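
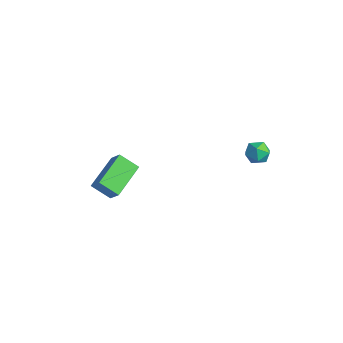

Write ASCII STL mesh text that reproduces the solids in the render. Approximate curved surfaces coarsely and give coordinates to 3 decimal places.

solid 
facet normal -0.657 -0.037 -0.753
outer loop
vertex -3.677 -5.01 -3.017
vertex -4.485 -3.218 -2.4
vertex -2.878 -4.401 -3.743
endloop
endfacet
facet normal 0.392 -0.870 -0.299
outer loop
vertex -2.195 -4.362 -2.96
vertex -3.677 -5.01 -3.017
vertex -2.878 -4.401 -3.743
endloop
endfacet
facet normal -0.657 -0.037 -0.753
outer loop
vertex -2.878 -4.401 -3.743
vertex -4.485 -3.218 -2.4
vertex -3.686 -2.608 -3.127
endloop
endfacet
facet normal 0.644 0.492 -0.586
outer loop
vertex -3.686 -2.608 -3.127
vertex -2.195 -4.362 -2.96
vertex -2.878 -4.401 -3.743
endloop
endfacet
facet normal -0.644 -0.492 0.586
outer loop
vertex -3.677 -5.01 -3.017
vertex -3.802 -3.179 -1.617
vertex -4.485 -3.218 -2.4
endloop
endfacet
facet normal 0.392 -0.870 -0.299
outer loop
vertex -2.994 -4.972 -2.233
vertex -3.677 -5.01 -3.017
vertex -2.195 -4.362 -2.96
endloop
endfacet
facet normal -0.645 -0.492 0.585
outer loop
vertex -2.994 -4.972 -2.233
vertex -3.802 -3.179 -1.617
vertex -3.677 -5.01 -3.017
endloop
endfacet
facet normal -0.392 0.870 0.299
outer loop
vertex -4.485 -3.218 -2.4
vertex -3.802 -3.179 -1.617
vertex -3.686 -2.608 -3.127
endloop
endfacet
facet normal 0.644 0.492 -0.585
outer loop
vertex -3.003 -2.57 -2.343
vertex -2.195 -4.362 -2.96
vertex -3.686 -2.608 -3.127
endloop
endfacet
facet normal -0.392 0.870 0.299
outer loop
vertex -3.686 -2.608 -3.127
vertex -3.802 -3.179 -1.617
vertex -3.003 -2.57 -2.343
endloop
endfacet
facet normal 0.657 0.037 0.753
outer loop
vertex -3.003 -2.57 -2.343
vertex -2.994 -4.972 -2.233
vertex -2.195 -4.362 -2.96
endloop
endfacet
facet normal 0.656 0.037 0.753
outer loop
vertex -3.802 -3.179 -1.617
vertex -2.994 -4.972 -2.233
vertex -3.003 -2.57 -2.343
endloop
endfacet
facet normal -0.828 0.222 -0.515
outer loop
vertex 2.837 0.253 1.449
vertex 2.485 -0.248 1.799
vertex 2.505 0.41 2.051
endloop
endfacet
facet normal -0.415 0.798 -0.437
outer loop
vertex 2.837 0.253 1.449
vertex 2.505 0.41 2.051
vertex 3.146 0.673 1.923
endloop
endfacet
facet normal 0.224 0.653 -0.724
outer loop
vertex 2.837 0.253 1.449
vertex 3.146 0.673 1.923
vertex 3.522 0.177 1.592
endloop
endfacet
facet normal 0.203 -0.013 -0.979
outer loop
vertex 2.837 0.253 1.449
vertex 3.522 0.177 1.592
vertex 3.114 -0.392 1.515
endloop
endfacet
facet normal -0.448 -0.279 -0.850
outer loop
vertex 2.837 0.253 1.449
vertex 3.114 -0.392 1.515
vertex 2.485 -0.248 1.799
endloop
endfacet
facet normal -0.321 0.910 0.262
outer loop
vertex 3.146 0.673 1.923
vertex 2.505 0.41 2.051
vertex 2.986 0.432 2.565
endloop
endfacet
facet normal -0.990 -0.022 0.137
outer loop
vertex 2.505 0.41 2.051
vertex 2.485 -0.248 1.799
vertex 2.578 -0.137 2.488
endloop
endfacet
facet normal -0.374 -0.834 -0.406
outer loop
vertex 2.485 -0.248 1.799
vertex 3.114 -0.392 1.515
vertex 2.954 -0.633 2.157
endloop
endfacet
facet normal 0.677 -0.402 -0.616
outer loop
vertex 3.114 -0.392 1.515
vertex 3.522 0.177 1.592
vertex 3.595 -0.37 2.029
endloop
endfacet
facet normal 0.710 0.674 -0.204
outer loop
vertex 3.522 0.177 1.592
vertex 3.146 0.673 1.923
vertex 3.615 0.288 2.281
endloop
endfacet
facet normal -0.203 0.013 0.979
outer loop
vertex 3.263 -0.213 2.631
vertex 2.986 0.432 2.565
vertex 2.578 -0.137 2.488
endloop
endfacet
facet normal -0.224 -0.653 0.724
outer loop
vertex 3.263 -0.213 2.631
vertex 2.578 -0.137 2.488
vertex 2.954 -0.633 2.157
endloop
endfacet
facet normal 0.415 -0.798 0.437
outer loop
vertex 3.263 -0.213 2.631
vertex 2.954 -0.633 2.157
vertex 3.595 -0.37 2.029
endloop
endfacet
facet normal 0.828 -0.222 0.515
outer loop
vertex 3.263 -0.213 2.631
vertex 3.595 -0.37 2.029
vertex 3.615 0.288 2.281
endloop
endfacet
facet normal 0.448 0.279 0.850
outer loop
vertex 3.263 -0.213 2.631
vertex 3.615 0.288 2.281
vertex 2.986 0.432 2.565
endloop
endfacet
facet normal -0.677 0.402 0.616
outer loop
vertex 2.578 -0.137 2.488
vertex 2.986 0.432 2.565
vertex 2.505 0.41 2.051
endloop
endfacet
facet normal -0.710 -0.674 0.204
outer loop
vertex 2.954 -0.633 2.157
vertex 2.578 -0.137 2.488
vertex 2.485 -0.248 1.799
endloop
endfacet
facet normal 0.321 -0.910 -0.262
outer loop
vertex 3.595 -0.37 2.029
vertex 2.954 -0.633 2.157
vertex 3.114 -0.392 1.515
endloop
endfacet
facet normal 0.990 0.022 -0.137
outer loop
vertex 3.615 0.288 2.281
vertex 3.595 -0.37 2.029
vertex 3.522 0.177 1.592
endloop
endfacet
facet normal 0.374 0.834 0.406
outer loop
vertex 2.986 0.432 2.565
vertex 3.615 0.288 2.281
vertex 3.146 0.673 1.923
endloop
endfacet

endsolid


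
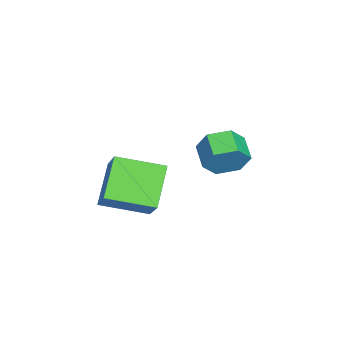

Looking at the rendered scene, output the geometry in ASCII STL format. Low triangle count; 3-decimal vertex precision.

solid 
facet normal -0.755 0.095 0.649
outer loop
vertex 0.68 -2.186 3.681
vertex 0.497 -0.177 3.174
vertex -0.574 -2.652 2.29
endloop
endfacet
facet normal 0.088 -0.966 0.244
outer loop
vertex 0.943 -2.843 0.986
vertex 0.68 -2.186 3.681
vertex -0.574 -2.652 2.29
endloop
endfacet
facet normal -0.755 0.095 0.649
outer loop
vertex -0.574 -2.652 2.29
vertex 0.497 -0.177 3.174
vertex -0.757 -0.643 1.783
endloop
endfacet
facet normal -0.650 -0.241 -0.721
outer loop
vertex -0.757 -0.643 1.783
vertex 0.943 -2.843 0.986
vertex -0.574 -2.652 2.29
endloop
endfacet
facet normal 0.650 0.241 0.721
outer loop
vertex 0.68 -2.186 3.681
vertex 2.014 -0.368 1.87
vertex 0.497 -0.177 3.174
endloop
endfacet
facet normal 0.088 -0.966 0.244
outer loop
vertex 2.197 -2.377 2.377
vertex 0.68 -2.186 3.681
vertex 0.943 -2.843 0.986
endloop
endfacet
facet normal 0.650 0.241 0.721
outer loop
vertex 2.197 -2.377 2.377
vertex 2.014 -0.368 1.87
vertex 0.68 -2.186 3.681
endloop
endfacet
facet normal -0.088 0.966 -0.244
outer loop
vertex 0.497 -0.177 3.174
vertex 2.014 -0.368 1.87
vertex -0.757 -0.643 1.783
endloop
endfacet
facet normal -0.650 -0.241 -0.721
outer loop
vertex 0.76 -0.834 0.479
vertex 0.943 -2.843 0.986
vertex -0.757 -0.643 1.783
endloop
endfacet
facet normal -0.088 0.966 -0.244
outer loop
vertex -0.757 -0.643 1.783
vertex 2.014 -0.368 1.87
vertex 0.76 -0.834 0.479
endloop
endfacet
facet normal 0.755 -0.095 -0.649
outer loop
vertex 0.76 -0.834 0.479
vertex 2.197 -2.377 2.377
vertex 0.943 -2.843 0.986
endloop
endfacet
facet normal 0.755 -0.095 -0.649
outer loop
vertex 2.014 -0.368 1.87
vertex 2.197 -2.377 2.377
vertex 0.76 -0.834 0.479
endloop
endfacet
facet normal 0.883 0.317 -0.347
outer loop
vertex -2.346 1.306 1.878
vertex -2.817 1.805 1.136
vertex -2.635 2.264 2.018
endloop
endfacet
facet normal 0.373 -0.023 0.928
outer loop
vertex -2.346 1.306 1.878
vertex -2.635 2.264 2.018
vertex -3.432 0.916 2.305
endloop
endfacet
facet normal 0.373 -0.023 0.928
outer loop
vertex -3.432 0.916 2.305
vertex -2.635 2.264 2.018
vertex -3.721 1.874 2.445
endloop
endfacet
facet normal -0.882 -0.317 0.347
outer loop
vertex -3.432 0.916 2.305
vertex -3.721 1.874 2.445
vertex -3.903 1.415 1.564
endloop
endfacet
facet normal 0.883 0.317 -0.347
outer loop
vertex -2.635 2.264 2.018
vertex -2.817 1.805 1.136
vertex -3.106 2.763 1.276
endloop
endfacet
facet normal -0.061 0.810 0.584
outer loop
vertex -2.635 2.264 2.018
vertex -3.106 2.763 1.276
vertex -3.721 1.874 2.445
endloop
endfacet
facet normal -0.061 0.810 0.584
outer loop
vertex -3.721 1.874 2.445
vertex -3.106 2.763 1.276
vertex -4.192 2.373 1.704
endloop
endfacet
facet normal -0.882 -0.317 0.347
outer loop
vertex -3.721 1.874 2.445
vertex -4.192 2.373 1.704
vertex -3.903 1.415 1.564
endloop
endfacet
facet normal 0.882 0.317 -0.347
outer loop
vertex -3.106 2.763 1.276
vertex -2.817 1.805 1.136
vertex -3.288 2.304 0.395
endloop
endfacet
facet normal -0.434 0.832 -0.344
outer loop
vertex -3.106 2.763 1.276
vertex -3.288 2.304 0.395
vertex -4.192 2.373 1.704
endloop
endfacet
facet normal -0.434 0.833 -0.344
outer loop
vertex -4.192 2.373 1.704
vertex -3.288 2.304 0.395
vertex -4.374 1.914 0.822
endloop
endfacet
facet normal -0.883 -0.317 0.347
outer loop
vertex -4.192 2.373 1.704
vertex -4.374 1.914 0.822
vertex -3.903 1.415 1.564
endloop
endfacet
facet normal 0.882 0.317 -0.347
outer loop
vertex -3.288 2.304 0.395
vertex -2.817 1.805 1.136
vertex -2.999 1.346 0.255
endloop
endfacet
facet normal -0.373 0.023 -0.928
outer loop
vertex -3.288 2.304 0.395
vertex -2.999 1.346 0.255
vertex -4.374 1.914 0.822
endloop
endfacet
facet normal -0.373 0.023 -0.928
outer loop
vertex -4.374 1.914 0.822
vertex -2.999 1.346 0.255
vertex -4.085 0.956 0.682
endloop
endfacet
facet normal -0.883 -0.317 0.347
outer loop
vertex -4.374 1.914 0.822
vertex -4.085 0.956 0.682
vertex -3.903 1.415 1.564
endloop
endfacet
facet normal 0.882 0.317 -0.347
outer loop
vertex -2.999 1.346 0.255
vertex -2.817 1.805 1.136
vertex -2.528 0.847 0.996
endloop
endfacet
facet normal 0.061 -0.809 -0.584
outer loop
vertex -2.999 1.346 0.255
vertex -2.528 0.847 0.996
vertex -4.085 0.956 0.682
endloop
endfacet
facet normal 0.061 -0.810 -0.583
outer loop
vertex -4.085 0.956 0.682
vertex -2.528 0.847 0.996
vertex -3.614 0.457 1.424
endloop
endfacet
facet normal -0.883 -0.317 0.347
outer loop
vertex -4.085 0.956 0.682
vertex -3.614 0.457 1.424
vertex -3.903 1.415 1.564
endloop
endfacet
facet normal 0.883 0.317 -0.347
outer loop
vertex -2.528 0.847 0.996
vertex -2.817 1.805 1.136
vertex -2.346 1.306 1.878
endloop
endfacet
facet normal 0.434 -0.833 0.344
outer loop
vertex -2.528 0.847 0.996
vertex -2.346 1.306 1.878
vertex -3.614 0.457 1.424
endloop
endfacet
facet normal 0.434 -0.833 0.344
outer loop
vertex -3.614 0.457 1.424
vertex -2.346 1.306 1.878
vertex -3.432 0.916 2.305
endloop
endfacet
facet normal -0.882 -0.317 0.347
outer loop
vertex -3.614 0.457 1.424
vertex -3.432 0.916 2.305
vertex -3.903 1.415 1.564
endloop
endfacet

endsolid


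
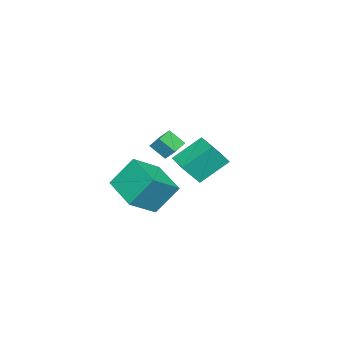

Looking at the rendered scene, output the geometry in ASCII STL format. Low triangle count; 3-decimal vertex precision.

solid 
facet normal -0.452 0.446 -0.773
outer loop
vertex -0.242 2.482 -0.506
vertex 0.876 3.511 -0.566
vertex 0.734 1.351 -1.728
endloop
endfacet
facet normal -0.735 -0.677 0.039
outer loop
vertex 1.384 0.709 -0.614
vertex -0.242 2.482 -0.506
vertex 0.734 1.351 -1.728
endloop
endfacet
facet normal -0.451 0.446 -0.773
outer loop
vertex 0.734 1.351 -1.728
vertex 0.876 3.511 -0.566
vertex 1.852 2.379 -1.787
endloop
endfacet
facet normal 0.506 -0.586 -0.633
outer loop
vertex 1.852 2.379 -1.787
vertex 1.384 0.709 -0.614
vertex 0.734 1.351 -1.728
endloop
endfacet
facet normal -0.506 0.586 0.633
outer loop
vertex -0.242 2.482 -0.506
vertex 1.526 2.869 0.548
vertex 0.876 3.511 -0.566
endloop
endfacet
facet normal -0.735 -0.677 0.040
outer loop
vertex 0.408 1.841 0.607
vertex -0.242 2.482 -0.506
vertex 1.384 0.709 -0.614
endloop
endfacet
facet normal -0.506 0.586 0.633
outer loop
vertex 0.408 1.841 0.607
vertex 1.526 2.869 0.548
vertex -0.242 2.482 -0.506
endloop
endfacet
facet normal 0.735 0.676 -0.039
outer loop
vertex 0.876 3.511 -0.566
vertex 1.526 2.869 0.548
vertex 1.852 2.379 -1.787
endloop
endfacet
facet normal 0.506 -0.586 -0.633
outer loop
vertex 2.502 1.738 -0.674
vertex 1.384 0.709 -0.614
vertex 1.852 2.379 -1.787
endloop
endfacet
facet normal 0.735 0.677 -0.039
outer loop
vertex 1.852 2.379 -1.787
vertex 1.526 2.869 0.548
vertex 2.502 1.738 -0.674
endloop
endfacet
facet normal 0.451 -0.445 0.773
outer loop
vertex 2.502 1.738 -0.674
vertex 0.408 1.841 0.607
vertex 1.384 0.709 -0.614
endloop
endfacet
facet normal 0.451 -0.446 0.773
outer loop
vertex 1.526 2.869 0.548
vertex 0.408 1.841 0.607
vertex 2.502 1.738 -0.674
endloop
endfacet
facet normal -0.592 -0.757 0.277
outer loop
vertex 3.872 -1.439 -1.664
vertex 3.322 -0.443 -0.117
vertex 2.502 -0.715 -2.618
endloop
endfacet
facet normal 0.287 -0.518 -0.806
outer loop
vertex 3.798 0.943 -3.223
vertex 3.872 -1.439 -1.664
vertex 2.502 -0.715 -2.618
endloop
endfacet
facet normal -0.592 -0.757 0.276
outer loop
vertex 2.502 -0.715 -2.618
vertex 3.322 -0.443 -0.117
vertex 1.951 0.281 -1.071
endloop
endfacet
facet normal -0.753 0.397 -0.524
outer loop
vertex 1.951 0.281 -1.071
vertex 3.798 0.943 -3.223
vertex 2.502 -0.715 -2.618
endloop
endfacet
facet normal 0.753 -0.398 0.524
outer loop
vertex 3.872 -1.439 -1.664
vertex 4.618 1.215 -0.722
vertex 3.322 -0.443 -0.117
endloop
endfacet
facet normal 0.287 -0.518 -0.806
outer loop
vertex 5.169 0.219 -2.269
vertex 3.872 -1.439 -1.664
vertex 3.798 0.943 -3.223
endloop
endfacet
facet normal 0.753 -0.398 0.524
outer loop
vertex 5.169 0.219 -2.269
vertex 4.618 1.215 -0.722
vertex 3.872 -1.439 -1.664
endloop
endfacet
facet normal -0.287 0.518 0.806
outer loop
vertex 3.322 -0.443 -0.117
vertex 4.618 1.215 -0.722
vertex 1.951 0.281 -1.071
endloop
endfacet
facet normal -0.753 0.398 -0.524
outer loop
vertex 3.248 1.939 -1.676
vertex 3.798 0.943 -3.223
vertex 1.951 0.281 -1.071
endloop
endfacet
facet normal -0.287 0.518 0.806
outer loop
vertex 1.951 0.281 -1.071
vertex 4.618 1.215 -0.722
vertex 3.248 1.939 -1.676
endloop
endfacet
facet normal 0.592 0.757 -0.277
outer loop
vertex 3.248 1.939 -1.676
vertex 5.169 0.219 -2.269
vertex 3.798 0.943 -3.223
endloop
endfacet
facet normal 0.592 0.757 -0.276
outer loop
vertex 4.618 1.215 -0.722
vertex 5.169 0.219 -2.269
vertex 3.248 1.939 -1.676
endloop
endfacet
facet normal -0.989 0.023 0.147
outer loop
vertex -2.772 -1.294 -0.611
vertex -2.87 -0.464 -1.401
vertex -2.877 -1.889 -1.223
endloop
endfacet
facet normal 0.085 -0.722 0.687
outer loop
vertex -1.69 -1.916 -1.399
vertex -2.772 -1.294 -0.611
vertex -2.877 -1.889 -1.223
endloop
endfacet
facet normal -0.989 0.023 0.147
outer loop
vertex -2.877 -1.889 -1.223
vertex -2.87 -0.464 -1.401
vertex -2.975 -1.059 -2.013
endloop
endfacet
facet normal -0.121 -0.692 -0.712
outer loop
vertex -2.975 -1.059 -2.013
vertex -1.69 -1.916 -1.399
vertex -2.877 -1.889 -1.223
endloop
endfacet
facet normal 0.121 0.692 0.712
outer loop
vertex -2.772 -1.294 -0.611
vertex -1.683 -0.491 -1.577
vertex -2.87 -0.464 -1.401
endloop
endfacet
facet normal 0.085 -0.722 0.687
outer loop
vertex -1.585 -1.321 -0.787
vertex -2.772 -1.294 -0.611
vertex -1.69 -1.916 -1.399
endloop
endfacet
facet normal 0.121 0.692 0.712
outer loop
vertex -1.585 -1.321 -0.787
vertex -1.683 -0.491 -1.577
vertex -2.772 -1.294 -0.611
endloop
endfacet
facet normal -0.085 0.722 -0.687
outer loop
vertex -2.87 -0.464 -1.401
vertex -1.683 -0.491 -1.577
vertex -2.975 -1.059 -2.013
endloop
endfacet
facet normal -0.121 -0.692 -0.712
outer loop
vertex -1.788 -1.086 -2.189
vertex -1.69 -1.916 -1.399
vertex -2.975 -1.059 -2.013
endloop
endfacet
facet normal -0.085 0.722 -0.687
outer loop
vertex -2.975 -1.059 -2.013
vertex -1.683 -0.491 -1.577
vertex -1.788 -1.086 -2.189
endloop
endfacet
facet normal 0.989 -0.023 -0.147
outer loop
vertex -1.788 -1.086 -2.189
vertex -1.585 -1.321 -0.787
vertex -1.69 -1.916 -1.399
endloop
endfacet
facet normal 0.989 -0.023 -0.147
outer loop
vertex -1.683 -0.491 -1.577
vertex -1.585 -1.321 -0.787
vertex -1.788 -1.086 -2.189
endloop
endfacet

endsolid


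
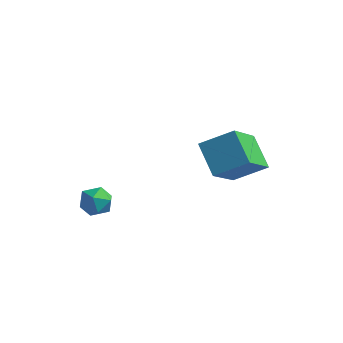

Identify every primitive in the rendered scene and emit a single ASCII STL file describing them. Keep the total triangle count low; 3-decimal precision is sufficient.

solid 
facet normal -0.651 0.454 0.608
outer loop
vertex -0.457 2.277 2.184
vertex 0.513 2.832 2.808
vertex -0.539 3.771 0.981
endloop
endfacet
facet normal -0.758 -0.434 -0.487
outer loop
vertex 0.327 3.168 0.172
vertex -0.457 2.277 2.184
vertex -0.539 3.771 0.981
endloop
endfacet
facet normal -0.651 0.454 0.608
outer loop
vertex -0.539 3.771 0.981
vertex 0.513 2.832 2.808
vertex 0.431 4.327 1.605
endloop
endfacet
facet normal -0.043 0.778 -0.626
outer loop
vertex 0.431 4.327 1.605
vertex 0.327 3.168 0.172
vertex -0.539 3.771 0.981
endloop
endfacet
facet normal 0.043 -0.779 0.626
outer loop
vertex -0.457 2.277 2.184
vertex 1.379 2.229 1.999
vertex 0.513 2.832 2.808
endloop
endfacet
facet normal -0.758 -0.434 -0.487
outer loop
vertex 0.409 1.673 1.375
vertex -0.457 2.277 2.184
vertex 0.327 3.168 0.172
endloop
endfacet
facet normal 0.043 -0.778 0.627
outer loop
vertex 0.409 1.673 1.375
vertex 1.379 2.229 1.999
vertex -0.457 2.277 2.184
endloop
endfacet
facet normal 0.758 0.434 0.488
outer loop
vertex 0.513 2.832 2.808
vertex 1.379 2.229 1.999
vertex 0.431 4.327 1.605
endloop
endfacet
facet normal -0.042 0.778 -0.626
outer loop
vertex 1.297 3.723 0.796
vertex 0.327 3.168 0.172
vertex 0.431 4.327 1.605
endloop
endfacet
facet normal 0.758 0.434 0.487
outer loop
vertex 0.431 4.327 1.605
vertex 1.379 2.229 1.999
vertex 1.297 3.723 0.796
endloop
endfacet
facet normal 0.651 -0.454 -0.608
outer loop
vertex 1.297 3.723 0.796
vertex 0.409 1.673 1.375
vertex 0.327 3.168 0.172
endloop
endfacet
facet normal 0.651 -0.454 -0.608
outer loop
vertex 1.379 2.229 1.999
vertex 0.409 1.673 1.375
vertex 1.297 3.723 0.796
endloop
endfacet
facet normal -0.956 0.234 0.175
outer loop
vertex -3.931 0.812 -0.985
vertex -3.831 0.758 -0.365
vertex -3.747 1.314 -0.65
endloop
endfacet
facet normal -0.723 0.547 -0.423
outer loop
vertex -3.931 0.812 -0.985
vertex -3.747 1.314 -0.65
vertex -3.496 1.206 -1.219
endloop
endfacet
facet normal -0.498 0.035 -0.867
outer loop
vertex -3.931 0.812 -0.985
vertex -3.496 1.206 -1.219
vertex -3.425 0.583 -1.285
endloop
endfacet
facet normal -0.592 -0.595 -0.544
outer loop
vertex -3.931 0.812 -0.985
vertex -3.425 0.583 -1.285
vertex -3.632 0.306 -0.757
endloop
endfacet
facet normal -0.876 -0.472 0.100
outer loop
vertex -3.931 0.812 -0.985
vertex -3.632 0.306 -0.757
vertex -3.831 0.758 -0.365
endloop
endfacet
facet normal -0.161 0.954 -0.252
outer loop
vertex -3.496 1.206 -1.219
vertex -3.747 1.314 -0.65
vertex -3.128 1.394 -0.743
endloop
endfacet
facet normal -0.539 0.447 0.713
outer loop
vertex -3.747 1.314 -0.65
vertex -3.831 0.758 -0.365
vertex -3.335 1.117 -0.215
endloop
endfacet
facet normal -0.411 -0.694 0.592
outer loop
vertex -3.831 0.758 -0.365
vertex -3.632 0.306 -0.757
vertex -3.264 0.494 -0.281
endloop
endfacet
facet normal 0.048 -0.892 -0.449
outer loop
vertex -3.632 0.306 -0.757
vertex -3.425 0.583 -1.285
vertex -3.013 0.386 -0.85
endloop
endfacet
facet normal 0.203 0.126 -0.971
outer loop
vertex -3.425 0.583 -1.285
vertex -3.496 1.206 -1.219
vertex -2.929 0.942 -1.135
endloop
endfacet
facet normal 0.592 0.595 0.544
outer loop
vertex -2.829 0.888 -0.515
vertex -3.128 1.394 -0.743
vertex -3.335 1.117 -0.215
endloop
endfacet
facet normal 0.498 -0.035 0.867
outer loop
vertex -2.829 0.888 -0.515
vertex -3.335 1.117 -0.215
vertex -3.264 0.494 -0.281
endloop
endfacet
facet normal 0.723 -0.547 0.423
outer loop
vertex -2.829 0.888 -0.515
vertex -3.264 0.494 -0.281
vertex -3.013 0.386 -0.85
endloop
endfacet
facet normal 0.956 -0.234 -0.175
outer loop
vertex -2.829 0.888 -0.515
vertex -3.013 0.386 -0.85
vertex -2.929 0.942 -1.135
endloop
endfacet
facet normal 0.876 0.472 -0.100
outer loop
vertex -2.829 0.888 -0.515
vertex -2.929 0.942 -1.135
vertex -3.128 1.394 -0.743
endloop
endfacet
facet normal -0.048 0.892 0.449
outer loop
vertex -3.335 1.117 -0.215
vertex -3.128 1.394 -0.743
vertex -3.747 1.314 -0.65
endloop
endfacet
facet normal -0.203 -0.126 0.971
outer loop
vertex -3.264 0.494 -0.281
vertex -3.335 1.117 -0.215
vertex -3.831 0.758 -0.365
endloop
endfacet
facet normal 0.161 -0.954 0.252
outer loop
vertex -3.013 0.386 -0.85
vertex -3.264 0.494 -0.281
vertex -3.632 0.306 -0.757
endloop
endfacet
facet normal 0.539 -0.447 -0.713
outer loop
vertex -2.929 0.942 -1.135
vertex -3.013 0.386 -0.85
vertex -3.425 0.583 -1.285
endloop
endfacet
facet normal 0.411 0.694 -0.592
outer loop
vertex -3.128 1.394 -0.743
vertex -2.929 0.942 -1.135
vertex -3.496 1.206 -1.219
endloop
endfacet

endsolid


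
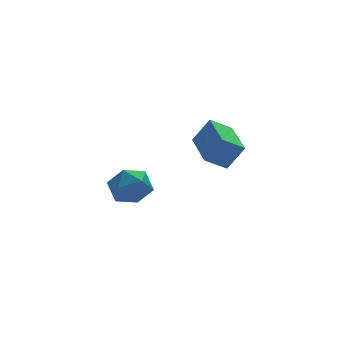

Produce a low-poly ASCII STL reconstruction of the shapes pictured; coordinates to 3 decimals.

solid 
facet normal -0.825 0.160 0.543
outer loop
vertex -0.136 -2.359 2.38
vertex 0.299 -0.451 2.477
vertex -0.797 -2.155 1.315
endloop
endfacet
facet normal -0.221 -0.974 -0.049
outer loop
vertex 0.101 -2.329 0.723
vertex -0.136 -2.359 2.38
vertex -0.797 -2.155 1.315
endloop
endfacet
facet normal -0.825 0.160 0.543
outer loop
vertex -0.797 -2.155 1.315
vertex 0.299 -0.451 2.477
vertex -0.362 -0.246 1.412
endloop
endfacet
facet normal -0.521 0.161 -0.838
outer loop
vertex -0.362 -0.246 1.412
vertex 0.101 -2.329 0.723
vertex -0.797 -2.155 1.315
endloop
endfacet
facet normal 0.521 -0.161 0.838
outer loop
vertex -0.136 -2.359 2.38
vertex 1.197 -0.625 1.885
vertex 0.299 -0.451 2.477
endloop
endfacet
facet normal -0.222 -0.974 -0.049
outer loop
vertex 0.762 -2.534 1.788
vertex -0.136 -2.359 2.38
vertex 0.101 -2.329 0.723
endloop
endfacet
facet normal 0.521 -0.161 0.838
outer loop
vertex 0.762 -2.534 1.788
vertex 1.197 -0.625 1.885
vertex -0.136 -2.359 2.38
endloop
endfacet
facet normal 0.222 0.974 0.050
outer loop
vertex 0.299 -0.451 2.477
vertex 1.197 -0.625 1.885
vertex -0.362 -0.246 1.412
endloop
endfacet
facet normal -0.521 0.161 -0.838
outer loop
vertex 0.536 -0.421 0.82
vertex 0.101 -2.329 0.723
vertex -0.362 -0.246 1.412
endloop
endfacet
facet normal 0.222 0.974 0.049
outer loop
vertex -0.362 -0.246 1.412
vertex 1.197 -0.625 1.885
vertex 0.536 -0.421 0.82
endloop
endfacet
facet normal 0.825 -0.160 -0.543
outer loop
vertex 0.536 -0.421 0.82
vertex 0.762 -2.534 1.788
vertex 0.101 -2.329 0.723
endloop
endfacet
facet normal 0.825 -0.160 -0.543
outer loop
vertex 1.197 -0.625 1.885
vertex 0.762 -2.534 1.788
vertex 0.536 -0.421 0.82
endloop
endfacet
facet normal -0.400 0.690 0.604
outer loop
vertex -1.341 4.189 -2.479
vertex -2.286 3.783 -2.641
vertex -1.698 3.436 -1.855
endloop
endfacet
facet normal 0.269 0.536 0.800
outer loop
vertex -1.341 4.189 -2.479
vertex -1.698 3.436 -1.855
vertex -0.708 3.42 -2.177
endloop
endfacet
facet normal 0.698 0.672 0.247
outer loop
vertex -1.341 4.189 -2.479
vertex -0.708 3.42 -2.177
vertex -0.684 3.757 -3.161
endloop
endfacet
facet normal 0.295 0.910 -0.292
outer loop
vertex -1.341 4.189 -2.479
vertex -0.684 3.757 -3.161
vertex -1.659 3.981 -3.448
endloop
endfacet
facet normal -0.383 0.921 -0.072
outer loop
vertex -1.341 4.189 -2.479
vertex -1.659 3.981 -3.448
vertex -2.286 3.783 -2.641
endloop
endfacet
facet normal 0.303 -0.163 0.939
outer loop
vertex -0.708 3.42 -2.177
vertex -1.698 3.436 -1.855
vertex -1.261 2.539 -2.152
endloop
endfacet
facet normal -0.780 0.085 0.621
outer loop
vertex -1.698 3.436 -1.855
vertex -2.286 3.783 -2.641
vertex -2.236 2.763 -2.439
endloop
endfacet
facet normal -0.753 0.459 -0.472
outer loop
vertex -2.286 3.783 -2.641
vertex -1.659 3.981 -3.448
vertex -2.212 3.1 -3.423
endloop
endfacet
facet normal 0.345 0.442 -0.828
outer loop
vertex -1.659 3.981 -3.448
vertex -0.684 3.757 -3.161
vertex -1.222 3.084 -3.745
endloop
endfacet
facet normal 0.997 0.058 0.044
outer loop
vertex -0.684 3.757 -3.161
vertex -0.708 3.42 -2.177
vertex -0.634 2.737 -2.959
endloop
endfacet
facet normal -0.295 -0.910 0.292
outer loop
vertex -1.579 2.331 -3.121
vertex -1.261 2.539 -2.152
vertex -2.236 2.763 -2.439
endloop
endfacet
facet normal -0.698 -0.672 -0.247
outer loop
vertex -1.579 2.331 -3.121
vertex -2.236 2.763 -2.439
vertex -2.212 3.1 -3.423
endloop
endfacet
facet normal -0.269 -0.536 -0.800
outer loop
vertex -1.579 2.331 -3.121
vertex -2.212 3.1 -3.423
vertex -1.222 3.084 -3.745
endloop
endfacet
facet normal 0.400 -0.690 -0.604
outer loop
vertex -1.579 2.331 -3.121
vertex -1.222 3.084 -3.745
vertex -0.634 2.737 -2.959
endloop
endfacet
facet normal 0.383 -0.921 0.072
outer loop
vertex -1.579 2.331 -3.121
vertex -0.634 2.737 -2.959
vertex -1.261 2.539 -2.152
endloop
endfacet
facet normal -0.345 -0.442 0.828
outer loop
vertex -2.236 2.763 -2.439
vertex -1.261 2.539 -2.152
vertex -1.698 3.436 -1.855
endloop
endfacet
facet normal -0.997 -0.058 -0.044
outer loop
vertex -2.212 3.1 -3.423
vertex -2.236 2.763 -2.439
vertex -2.286 3.783 -2.641
endloop
endfacet
facet normal -0.303 0.163 -0.939
outer loop
vertex -1.222 3.084 -3.745
vertex -2.212 3.1 -3.423
vertex -1.659 3.981 -3.448
endloop
endfacet
facet normal 0.780 -0.085 -0.621
outer loop
vertex -0.634 2.737 -2.959
vertex -1.222 3.084 -3.745
vertex -0.684 3.757 -3.161
endloop
endfacet
facet normal 0.753 -0.459 0.472
outer loop
vertex -1.261 2.539 -2.152
vertex -0.634 2.737 -2.959
vertex -0.708 3.42 -2.177
endloop
endfacet

endsolid


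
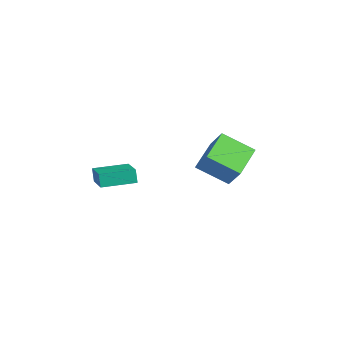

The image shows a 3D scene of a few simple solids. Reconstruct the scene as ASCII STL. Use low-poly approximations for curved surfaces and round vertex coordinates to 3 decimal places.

solid 
facet normal -0.602 -0.107 -0.791
outer loop
vertex 2.77 2.219 -3.189
vertex 1.495 3.789 -2.431
vertex 3.91 3.657 -4.251
endloop
endfacet
facet normal 0.591 -0.727 -0.350
outer loop
vertex 4.885 3.831 -2.969
vertex 2.77 2.219 -3.189
vertex 3.91 3.657 -4.251
endloop
endfacet
facet normal -0.602 -0.107 -0.791
outer loop
vertex 3.91 3.657 -4.251
vertex 1.495 3.789 -2.431
vertex 2.635 5.227 -3.493
endloop
endfacet
facet normal 0.538 0.678 -0.501
outer loop
vertex 2.635 5.227 -3.493
vertex 4.885 3.831 -2.969
vertex 3.91 3.657 -4.251
endloop
endfacet
facet normal -0.538 -0.678 0.501
outer loop
vertex 2.77 2.219 -3.189
vertex 2.47 3.963 -1.149
vertex 1.495 3.789 -2.431
endloop
endfacet
facet normal 0.591 -0.727 -0.350
outer loop
vertex 3.745 2.393 -1.907
vertex 2.77 2.219 -3.189
vertex 4.885 3.831 -2.969
endloop
endfacet
facet normal -0.538 -0.678 0.501
outer loop
vertex 3.745 2.393 -1.907
vertex 2.47 3.963 -1.149
vertex 2.77 2.219 -3.189
endloop
endfacet
facet normal -0.591 0.727 0.350
outer loop
vertex 1.495 3.789 -2.431
vertex 2.47 3.963 -1.149
vertex 2.635 5.227 -3.493
endloop
endfacet
facet normal 0.538 0.678 -0.501
outer loop
vertex 3.61 5.401 -2.211
vertex 4.885 3.831 -2.969
vertex 2.635 5.227 -3.493
endloop
endfacet
facet normal -0.591 0.727 0.350
outer loop
vertex 2.635 5.227 -3.493
vertex 2.47 3.963 -1.149
vertex 3.61 5.401 -2.211
endloop
endfacet
facet normal 0.602 0.107 0.791
outer loop
vertex 3.61 5.401 -2.211
vertex 3.745 2.393 -1.907
vertex 4.885 3.831 -2.969
endloop
endfacet
facet normal 0.602 0.107 0.791
outer loop
vertex 2.47 3.963 -1.149
vertex 3.745 2.393 -1.907
vertex 3.61 5.401 -2.211
endloop
endfacet
facet normal -0.928 0.202 -0.314
outer loop
vertex 1.148 -3.041 -2.766
vertex 1.544 -1.123 -2.7
vertex 1.424 -3.07 -3.6
endloop
endfacet
facet normal -0.203 -0.979 -0.033
outer loop
vertex 3.196 -3.457 -3.0
vertex 1.148 -3.041 -2.766
vertex 1.424 -3.07 -3.6
endloop
endfacet
facet normal -0.927 0.203 -0.315
outer loop
vertex 1.424 -3.07 -3.6
vertex 1.544 -1.123 -2.7
vertex 1.821 -1.152 -3.535
endloop
endfacet
facet normal 0.314 -0.033 -0.949
outer loop
vertex 1.821 -1.152 -3.535
vertex 3.196 -3.457 -3.0
vertex 1.424 -3.07 -3.6
endloop
endfacet
facet normal -0.314 0.032 0.949
outer loop
vertex 1.148 -3.041 -2.766
vertex 3.316 -1.51 -2.1
vertex 1.544 -1.123 -2.7
endloop
endfacet
facet normal -0.203 -0.979 -0.033
outer loop
vertex 2.919 -3.428 -2.165
vertex 1.148 -3.041 -2.766
vertex 3.196 -3.457 -3.0
endloop
endfacet
facet normal -0.315 0.033 0.949
outer loop
vertex 2.919 -3.428 -2.165
vertex 3.316 -1.51 -2.1
vertex 1.148 -3.041 -2.766
endloop
endfacet
facet normal 0.203 0.979 0.033
outer loop
vertex 1.544 -1.123 -2.7
vertex 3.316 -1.51 -2.1
vertex 1.821 -1.152 -3.535
endloop
endfacet
facet normal 0.315 -0.032 -0.949
outer loop
vertex 3.592 -1.539 -2.934
vertex 3.196 -3.457 -3.0
vertex 1.821 -1.152 -3.535
endloop
endfacet
facet normal 0.203 0.979 0.033
outer loop
vertex 1.821 -1.152 -3.535
vertex 3.316 -1.51 -2.1
vertex 3.592 -1.539 -2.934
endloop
endfacet
facet normal 0.927 -0.202 0.315
outer loop
vertex 3.592 -1.539 -2.934
vertex 2.919 -3.428 -2.165
vertex 3.196 -3.457 -3.0
endloop
endfacet
facet normal 0.928 -0.203 0.314
outer loop
vertex 3.316 -1.51 -2.1
vertex 2.919 -3.428 -2.165
vertex 3.592 -1.539 -2.934
endloop
endfacet

endsolid


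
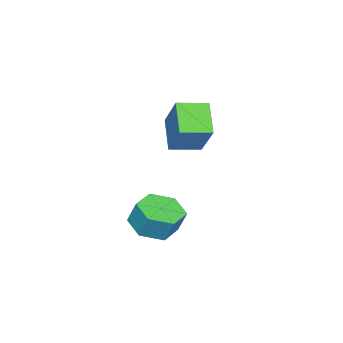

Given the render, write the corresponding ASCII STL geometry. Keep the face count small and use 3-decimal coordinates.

solid 
facet normal -0.080 -0.421 -0.904
outer loop
vertex -0.871 3.744 -2.085
vertex -1.782 3.679 -1.974
vertex -1.417 4.432 -2.357
endloop
endfacet
facet normal 0.801 0.513 -0.310
outer loop
vertex -0.871 3.744 -2.085
vertex -1.417 4.432 -2.357
vertex -0.787 4.186 -1.136
endloop
endfacet
facet normal 0.800 0.514 -0.309
outer loop
vertex -0.787 4.186 -1.136
vertex -1.417 4.432 -2.357
vertex -1.334 4.874 -1.408
endloop
endfacet
facet normal 0.079 0.420 0.904
outer loop
vertex -0.787 4.186 -1.136
vertex -1.334 4.874 -1.408
vertex -1.698 4.121 -1.026
endloop
endfacet
facet normal -0.079 -0.421 -0.904
outer loop
vertex -1.417 4.432 -2.357
vertex -1.782 3.679 -1.974
vertex -2.328 4.367 -2.247
endloop
endfacet
facet normal -0.114 0.904 -0.411
outer loop
vertex -1.417 4.432 -2.357
vertex -2.328 4.367 -2.247
vertex -1.334 4.874 -1.408
endloop
endfacet
facet normal -0.114 0.904 -0.411
outer loop
vertex -1.334 4.874 -1.408
vertex -2.328 4.367 -2.247
vertex -2.245 4.809 -1.298
endloop
endfacet
facet normal 0.079 0.420 0.904
outer loop
vertex -1.334 4.874 -1.408
vertex -2.245 4.809 -1.298
vertex -1.698 4.121 -1.026
endloop
endfacet
facet normal -0.079 -0.421 -0.904
outer loop
vertex -2.328 4.367 -2.247
vertex -1.782 3.679 -1.974
vertex -2.693 3.614 -1.864
endloop
endfacet
facet normal -0.915 0.391 -0.102
outer loop
vertex -2.328 4.367 -2.247
vertex -2.693 3.614 -1.864
vertex -2.245 4.809 -1.298
endloop
endfacet
facet normal -0.915 0.391 -0.101
outer loop
vertex -2.245 4.809 -1.298
vertex -2.693 3.614 -1.864
vertex -2.609 4.056 -0.915
endloop
endfacet
facet normal 0.080 0.421 0.904
outer loop
vertex -2.245 4.809 -1.298
vertex -2.609 4.056 -0.915
vertex -1.698 4.121 -1.026
endloop
endfacet
facet normal -0.079 -0.420 -0.904
outer loop
vertex -2.693 3.614 -1.864
vertex -1.782 3.679 -1.974
vertex -2.146 2.926 -1.592
endloop
endfacet
facet normal -0.800 -0.514 0.310
outer loop
vertex -2.693 3.614 -1.864
vertex -2.146 2.926 -1.592
vertex -2.609 4.056 -0.915
endloop
endfacet
facet normal -0.801 -0.513 0.309
outer loop
vertex -2.609 4.056 -0.915
vertex -2.146 2.926 -1.592
vertex -2.063 3.368 -0.643
endloop
endfacet
facet normal 0.080 0.421 0.904
outer loop
vertex -2.609 4.056 -0.915
vertex -2.063 3.368 -0.643
vertex -1.698 4.121 -1.026
endloop
endfacet
facet normal -0.079 -0.420 -0.904
outer loop
vertex -2.146 2.926 -1.592
vertex -1.782 3.679 -1.974
vertex -1.235 2.991 -1.702
endloop
endfacet
facet normal 0.114 -0.904 0.411
outer loop
vertex -2.146 2.926 -1.592
vertex -1.235 2.991 -1.702
vertex -2.063 3.368 -0.643
endloop
endfacet
facet normal 0.114 -0.904 0.411
outer loop
vertex -2.063 3.368 -0.643
vertex -1.235 2.991 -1.702
vertex -1.152 3.433 -0.753
endloop
endfacet
facet normal 0.079 0.421 0.904
outer loop
vertex -2.063 3.368 -0.643
vertex -1.152 3.433 -0.753
vertex -1.698 4.121 -1.026
endloop
endfacet
facet normal -0.080 -0.421 -0.904
outer loop
vertex -1.235 2.991 -1.702
vertex -1.782 3.679 -1.974
vertex -0.871 3.744 -2.085
endloop
endfacet
facet normal 0.915 -0.390 0.102
outer loop
vertex -1.235 2.991 -1.702
vertex -0.871 3.744 -2.085
vertex -1.152 3.433 -0.753
endloop
endfacet
facet normal 0.914 -0.392 0.101
outer loop
vertex -1.152 3.433 -0.753
vertex -0.871 3.744 -2.085
vertex -0.787 4.186 -1.136
endloop
endfacet
facet normal 0.079 0.421 0.904
outer loop
vertex -1.152 3.433 -0.753
vertex -0.787 4.186 -1.136
vertex -1.698 4.121 -1.026
endloop
endfacet
facet normal -0.423 -0.539 -0.728
outer loop
vertex -3.945 2.724 2.118
vertex -4.798 3.546 2.005
vertex -3.141 3.422 1.134
endloop
endfacet
facet normal 0.716 -0.691 0.095
outer loop
vertex -2.362 4.414 2.475
vertex -3.945 2.724 2.118
vertex -3.141 3.422 1.134
endloop
endfacet
facet normal -0.423 -0.539 -0.728
outer loop
vertex -3.141 3.422 1.134
vertex -4.798 3.546 2.005
vertex -3.994 4.245 1.021
endloop
endfacet
facet normal 0.555 0.482 -0.679
outer loop
vertex -3.994 4.245 1.021
vertex -2.362 4.414 2.475
vertex -3.141 3.422 1.134
endloop
endfacet
facet normal -0.554 -0.482 0.679
outer loop
vertex -3.945 2.724 2.118
vertex -4.019 4.538 3.346
vertex -4.798 3.546 2.005
endloop
endfacet
facet normal 0.717 -0.691 0.095
outer loop
vertex -3.166 3.715 3.459
vertex -3.945 2.724 2.118
vertex -2.362 4.414 2.475
endloop
endfacet
facet normal -0.555 -0.482 0.678
outer loop
vertex -3.166 3.715 3.459
vertex -4.019 4.538 3.346
vertex -3.945 2.724 2.118
endloop
endfacet
facet normal -0.717 0.691 -0.095
outer loop
vertex -4.798 3.546 2.005
vertex -4.019 4.538 3.346
vertex -3.994 4.245 1.021
endloop
endfacet
facet normal 0.554 0.482 -0.678
outer loop
vertex -3.215 5.236 2.362
vertex -2.362 4.414 2.475
vertex -3.994 4.245 1.021
endloop
endfacet
facet normal -0.716 0.691 -0.095
outer loop
vertex -3.994 4.245 1.021
vertex -4.019 4.538 3.346
vertex -3.215 5.236 2.362
endloop
endfacet
facet normal 0.423 0.539 0.728
outer loop
vertex -3.215 5.236 2.362
vertex -3.166 3.715 3.459
vertex -2.362 4.414 2.475
endloop
endfacet
facet normal 0.423 0.539 0.728
outer loop
vertex -4.019 4.538 3.346
vertex -3.166 3.715 3.459
vertex -3.215 5.236 2.362
endloop
endfacet

endsolid


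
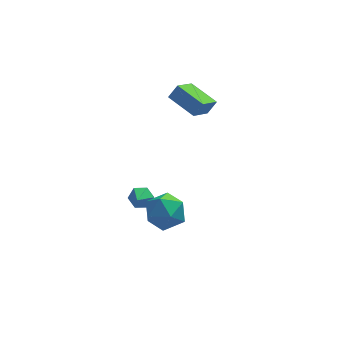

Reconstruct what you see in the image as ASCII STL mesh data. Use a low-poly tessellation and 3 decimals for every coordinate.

solid 
facet normal -0.549 -0.190 -0.814
outer loop
vertex 1.426 2.625 3.32
vertex 0.208 3.994 3.821
vertex 2.311 3.725 2.466
endloop
endfacet
facet normal 0.641 -0.721 -0.264
outer loop
vertex 2.832 3.906 3.239
vertex 1.426 2.625 3.32
vertex 2.311 3.725 2.466
endloop
endfacet
facet normal -0.549 -0.190 -0.814
outer loop
vertex 2.311 3.725 2.466
vertex 0.208 3.994 3.821
vertex 1.093 5.094 2.967
endloop
endfacet
facet normal 0.536 0.667 -0.518
outer loop
vertex 1.093 5.094 2.967
vertex 2.832 3.906 3.239
vertex 2.311 3.725 2.466
endloop
endfacet
facet normal -0.536 -0.667 0.518
outer loop
vertex 1.426 2.625 3.32
vertex 0.729 4.175 4.594
vertex 0.208 3.994 3.821
endloop
endfacet
facet normal 0.641 -0.721 -0.264
outer loop
vertex 1.947 2.806 4.093
vertex 1.426 2.625 3.32
vertex 2.832 3.906 3.239
endloop
endfacet
facet normal -0.536 -0.667 0.518
outer loop
vertex 1.947 2.806 4.093
vertex 0.729 4.175 4.594
vertex 1.426 2.625 3.32
endloop
endfacet
facet normal -0.641 0.721 0.264
outer loop
vertex 0.208 3.994 3.821
vertex 0.729 4.175 4.594
vertex 1.093 5.094 2.967
endloop
endfacet
facet normal 0.536 0.667 -0.518
outer loop
vertex 1.614 5.275 3.74
vertex 2.832 3.906 3.239
vertex 1.093 5.094 2.967
endloop
endfacet
facet normal -0.641 0.721 0.264
outer loop
vertex 1.093 5.094 2.967
vertex 0.729 4.175 4.594
vertex 1.614 5.275 3.74
endloop
endfacet
facet normal 0.549 0.190 0.814
outer loop
vertex 1.614 5.275 3.74
vertex 1.947 2.806 4.093
vertex 2.832 3.906 3.239
endloop
endfacet
facet normal 0.549 0.190 0.814
outer loop
vertex 0.729 4.175 4.594
vertex 1.947 2.806 4.093
vertex 1.614 5.275 3.74
endloop
endfacet
facet normal 0.236 0.772 -0.590
outer loop
vertex -1.158 1.957 -2.12
vertex -1.523 1.648 -2.671
vertex -1.867 2.102 -2.214
endloop
endfacet
facet normal -0.098 0.159 0.982
outer loop
vertex -1.158 1.957 -2.12
vertex -1.867 2.102 -2.214
vertex -1.797 0.752 -1.989
endloop
endfacet
facet normal 0.237 0.773 -0.589
outer loop
vertex -1.867 2.102 -2.214
vertex -1.523 1.648 -2.671
vertex -2.232 1.793 -2.766
endloop
endfacet
facet normal -0.845 0.045 0.533
outer loop
vertex -1.867 2.102 -2.214
vertex -2.232 1.793 -2.766
vertex -1.797 0.752 -1.989
endloop
endfacet
facet normal 0.237 0.773 -0.588
outer loop
vertex -2.232 1.793 -2.766
vertex -1.523 1.648 -2.671
vertex -1.888 1.34 -3.223
endloop
endfacet
facet normal -0.859 -0.484 -0.167
outer loop
vertex -2.232 1.793 -2.766
vertex -1.888 1.34 -3.223
vertex -1.797 0.752 -1.989
endloop
endfacet
facet normal 0.237 0.773 -0.588
outer loop
vertex -1.888 1.34 -3.223
vertex -1.523 1.648 -2.671
vertex -1.179 1.195 -3.128
endloop
endfacet
facet normal -0.128 -0.899 -0.419
outer loop
vertex -1.888 1.34 -3.223
vertex -1.179 1.195 -3.128
vertex -1.797 0.752 -1.989
endloop
endfacet
facet normal 0.235 0.773 -0.589
outer loop
vertex -1.179 1.195 -3.128
vertex -1.523 1.648 -2.671
vertex -0.814 1.504 -2.577
endloop
endfacet
facet normal 0.619 -0.785 0.030
outer loop
vertex -1.179 1.195 -3.128
vertex -0.814 1.504 -2.577
vertex -1.797 0.752 -1.989
endloop
endfacet
facet normal 0.235 0.773 -0.589
outer loop
vertex -0.814 1.504 -2.577
vertex -1.523 1.648 -2.671
vertex -1.158 1.957 -2.12
endloop
endfacet
facet normal 0.633 -0.256 0.731
outer loop
vertex -0.814 1.504 -2.577
vertex -1.158 1.957 -2.12
vertex -1.797 0.752 -1.989
endloop
endfacet
facet normal -0.999 0.019 -0.042
outer loop
vertex -1.526 -2.558 -0.465
vertex -1.583 -3.215 0.587
vertex -1.561 -1.975 0.63
endloop
endfacet
facet normal -0.721 0.602 -0.344
outer loop
vertex -1.526 -2.558 -0.465
vertex -1.561 -1.975 0.63
vertex -0.799 -1.573 -0.263
endloop
endfacet
facet normal -0.289 0.393 -0.873
outer loop
vertex -1.526 -2.558 -0.465
vertex -0.799 -1.573 -0.263
vertex -0.35 -2.565 -0.858
endloop
endfacet
facet normal -0.302 -0.321 -0.898
outer loop
vertex -1.526 -2.558 -0.465
vertex -0.35 -2.565 -0.858
vertex -0.834 -3.579 -0.333
endloop
endfacet
facet normal -0.740 -0.551 -0.385
outer loop
vertex -1.526 -2.558 -0.465
vertex -0.834 -3.579 -0.333
vertex -1.583 -3.215 0.587
endloop
endfacet
facet normal -0.322 0.935 0.146
outer loop
vertex -0.799 -1.573 -0.263
vertex -1.561 -1.975 0.63
vertex -0.406 -1.621 0.913
endloop
endfacet
facet normal -0.773 -0.008 0.635
outer loop
vertex -1.561 -1.975 0.63
vertex -1.583 -3.215 0.587
vertex -0.89 -2.635 1.438
endloop
endfacet
facet normal -0.354 -0.932 0.080
outer loop
vertex -1.583 -3.215 0.587
vertex -0.834 -3.579 -0.333
vertex -0.441 -3.627 0.843
endloop
endfacet
facet normal 0.355 -0.558 -0.750
outer loop
vertex -0.834 -3.579 -0.333
vertex -0.35 -2.565 -0.858
vertex 0.321 -3.225 -0.05
endloop
endfacet
facet normal 0.374 0.596 -0.711
outer loop
vertex -0.35 -2.565 -0.858
vertex -0.799 -1.573 -0.263
vertex 0.343 -1.985 -0.007
endloop
endfacet
facet normal 0.302 0.321 0.898
outer loop
vertex 0.286 -2.642 1.045
vertex -0.406 -1.621 0.913
vertex -0.89 -2.635 1.438
endloop
endfacet
facet normal 0.289 -0.393 0.873
outer loop
vertex 0.286 -2.642 1.045
vertex -0.89 -2.635 1.438
vertex -0.441 -3.627 0.843
endloop
endfacet
facet normal 0.721 -0.602 0.344
outer loop
vertex 0.286 -2.642 1.045
vertex -0.441 -3.627 0.843
vertex 0.321 -3.225 -0.05
endloop
endfacet
facet normal 0.999 -0.019 0.042
outer loop
vertex 0.286 -2.642 1.045
vertex 0.321 -3.225 -0.05
vertex 0.343 -1.985 -0.007
endloop
endfacet
facet normal 0.740 0.551 0.385
outer loop
vertex 0.286 -2.642 1.045
vertex 0.343 -1.985 -0.007
vertex -0.406 -1.621 0.913
endloop
endfacet
facet normal -0.355 0.558 0.750
outer loop
vertex -0.89 -2.635 1.438
vertex -0.406 -1.621 0.913
vertex -1.561 -1.975 0.63
endloop
endfacet
facet normal -0.374 -0.596 0.711
outer loop
vertex -0.441 -3.627 0.843
vertex -0.89 -2.635 1.438
vertex -1.583 -3.215 0.587
endloop
endfacet
facet normal 0.322 -0.935 -0.146
outer loop
vertex 0.321 -3.225 -0.05
vertex -0.441 -3.627 0.843
vertex -0.834 -3.579 -0.333
endloop
endfacet
facet normal 0.773 0.008 -0.635
outer loop
vertex 0.343 -1.985 -0.007
vertex 0.321 -3.225 -0.05
vertex -0.35 -2.565 -0.858
endloop
endfacet
facet normal 0.354 0.932 -0.080
outer loop
vertex -0.406 -1.621 0.913
vertex 0.343 -1.985 -0.007
vertex -0.799 -1.573 -0.263
endloop
endfacet

endsolid


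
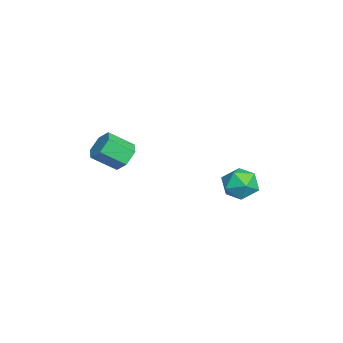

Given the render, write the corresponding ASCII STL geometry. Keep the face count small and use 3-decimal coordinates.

solid 
facet normal -0.101 0.803 -0.587
outer loop
vertex 3.698 -2.061 1.341
vertex 3.267 -2.575 0.712
vertex 2.784 -2.154 1.371
endloop
endfacet
facet normal -0.033 0.587 0.809
outer loop
vertex 3.698 -2.061 1.341
vertex 2.784 -2.154 1.371
vertex 3.864 -3.37 2.298
endloop
endfacet
facet normal -0.034 0.587 0.809
outer loop
vertex 3.864 -3.37 2.298
vertex 2.784 -2.154 1.371
vertex 2.949 -3.464 2.328
endloop
endfacet
facet normal 0.102 -0.803 0.587
outer loop
vertex 3.864 -3.37 2.298
vertex 2.949 -3.464 2.328
vertex 3.433 -3.885 1.668
endloop
endfacet
facet normal -0.102 0.803 -0.587
outer loop
vertex 2.784 -2.154 1.371
vertex 3.267 -2.575 0.712
vertex 2.352 -2.669 0.742
endloop
endfacet
facet normal -0.877 0.206 0.434
outer loop
vertex 2.784 -2.154 1.371
vertex 2.352 -2.669 0.742
vertex 2.949 -3.464 2.328
endloop
endfacet
facet normal -0.877 0.206 0.433
outer loop
vertex 2.949 -3.464 2.328
vertex 2.352 -2.669 0.742
vertex 2.518 -3.978 1.699
endloop
endfacet
facet normal 0.102 -0.803 0.587
outer loop
vertex 2.949 -3.464 2.328
vertex 2.518 -3.978 1.699
vertex 3.433 -3.885 1.668
endloop
endfacet
facet normal -0.102 0.803 -0.587
outer loop
vertex 2.352 -2.669 0.742
vertex 3.267 -2.575 0.712
vertex 2.836 -3.09 0.082
endloop
endfacet
facet normal -0.844 -0.382 -0.376
outer loop
vertex 2.352 -2.669 0.742
vertex 2.836 -3.09 0.082
vertex 2.518 -3.978 1.699
endloop
endfacet
facet normal -0.844 -0.382 -0.376
outer loop
vertex 2.518 -3.978 1.699
vertex 2.836 -3.09 0.082
vertex 3.002 -4.399 1.039
endloop
endfacet
facet normal 0.102 -0.803 0.587
outer loop
vertex 2.518 -3.978 1.699
vertex 3.002 -4.399 1.039
vertex 3.433 -3.885 1.668
endloop
endfacet
facet normal -0.102 0.803 -0.587
outer loop
vertex 2.836 -3.09 0.082
vertex 3.267 -2.575 0.712
vertex 3.751 -2.996 0.052
endloop
endfacet
facet normal 0.034 -0.587 -0.809
outer loop
vertex 2.836 -3.09 0.082
vertex 3.751 -2.996 0.052
vertex 3.002 -4.399 1.039
endloop
endfacet
facet normal 0.033 -0.587 -0.809
outer loop
vertex 3.002 -4.399 1.039
vertex 3.751 -2.996 0.052
vertex 3.916 -4.306 1.009
endloop
endfacet
facet normal 0.101 -0.803 0.587
outer loop
vertex 3.002 -4.399 1.039
vertex 3.916 -4.306 1.009
vertex 3.433 -3.885 1.668
endloop
endfacet
facet normal -0.102 0.803 -0.587
outer loop
vertex 3.751 -2.996 0.052
vertex 3.267 -2.575 0.712
vertex 4.182 -2.482 0.681
endloop
endfacet
facet normal 0.878 -0.206 -0.433
outer loop
vertex 3.751 -2.996 0.052
vertex 4.182 -2.482 0.681
vertex 3.916 -4.306 1.009
endloop
endfacet
facet normal 0.877 -0.206 -0.434
outer loop
vertex 3.916 -4.306 1.009
vertex 4.182 -2.482 0.681
vertex 4.348 -3.791 1.638
endloop
endfacet
facet normal 0.102 -0.803 0.587
outer loop
vertex 3.916 -4.306 1.009
vertex 4.348 -3.791 1.638
vertex 3.433 -3.885 1.668
endloop
endfacet
facet normal -0.102 0.803 -0.587
outer loop
vertex 4.182 -2.482 0.681
vertex 3.267 -2.575 0.712
vertex 3.698 -2.061 1.341
endloop
endfacet
facet normal 0.844 0.382 0.376
outer loop
vertex 4.182 -2.482 0.681
vertex 3.698 -2.061 1.341
vertex 4.348 -3.791 1.638
endloop
endfacet
facet normal 0.844 0.382 0.376
outer loop
vertex 4.348 -3.791 1.638
vertex 3.698 -2.061 1.341
vertex 3.864 -3.37 2.298
endloop
endfacet
facet normal 0.102 -0.803 0.587
outer loop
vertex 4.348 -3.791 1.638
vertex 3.864 -3.37 2.298
vertex 3.433 -3.885 1.668
endloop
endfacet
facet normal -0.211 0.127 0.969
outer loop
vertex 0.365 4.006 -2.025
vertex -0.441 3.194 -2.094
vertex 0.636 2.911 -1.822
endloop
endfacet
facet normal 0.475 0.273 0.837
outer loop
vertex 0.365 4.006 -2.025
vertex 0.636 2.911 -1.822
vertex 1.342 3.571 -2.438
endloop
endfacet
facet normal 0.500 0.793 0.349
outer loop
vertex 0.365 4.006 -2.025
vertex 1.342 3.571 -2.438
vertex 0.702 4.262 -3.091
endloop
endfacet
facet normal -0.169 0.969 0.179
outer loop
vertex 0.365 4.006 -2.025
vertex 0.702 4.262 -3.091
vertex -0.4 4.03 -2.878
endloop
endfacet
facet normal -0.610 0.558 0.563
outer loop
vertex 0.365 4.006 -2.025
vertex -0.4 4.03 -2.878
vertex -0.441 3.194 -2.094
endloop
endfacet
facet normal 0.773 -0.310 0.553
outer loop
vertex 1.342 3.571 -2.438
vertex 0.636 2.911 -1.822
vertex 1.14 2.49 -2.762
endloop
endfacet
facet normal -0.337 -0.546 0.767
outer loop
vertex 0.636 2.911 -1.822
vertex -0.441 3.194 -2.094
vertex 0.038 2.258 -2.549
endloop
endfacet
facet normal -0.982 0.151 0.109
outer loop
vertex -0.441 3.194 -2.094
vertex -0.4 4.03 -2.878
vertex -0.602 2.949 -3.202
endloop
endfacet
facet normal -0.271 0.816 -0.511
outer loop
vertex -0.4 4.03 -2.878
vertex 0.702 4.262 -3.091
vertex 0.104 3.609 -3.818
endloop
endfacet
facet normal 0.814 0.531 -0.236
outer loop
vertex 0.702 4.262 -3.091
vertex 1.342 3.571 -2.438
vertex 1.181 3.326 -3.546
endloop
endfacet
facet normal 0.169 -0.969 -0.179
outer loop
vertex 0.375 2.514 -3.615
vertex 1.14 2.49 -2.762
vertex 0.038 2.258 -2.549
endloop
endfacet
facet normal -0.500 -0.793 -0.349
outer loop
vertex 0.375 2.514 -3.615
vertex 0.038 2.258 -2.549
vertex -0.602 2.949 -3.202
endloop
endfacet
facet normal -0.475 -0.273 -0.837
outer loop
vertex 0.375 2.514 -3.615
vertex -0.602 2.949 -3.202
vertex 0.104 3.609 -3.818
endloop
endfacet
facet normal 0.211 -0.127 -0.969
outer loop
vertex 0.375 2.514 -3.615
vertex 0.104 3.609 -3.818
vertex 1.181 3.326 -3.546
endloop
endfacet
facet normal 0.610 -0.558 -0.563
outer loop
vertex 0.375 2.514 -3.615
vertex 1.181 3.326 -3.546
vertex 1.14 2.49 -2.762
endloop
endfacet
facet normal 0.271 -0.816 0.511
outer loop
vertex 0.038 2.258 -2.549
vertex 1.14 2.49 -2.762
vertex 0.636 2.911 -1.822
endloop
endfacet
facet normal -0.814 -0.531 0.236
outer loop
vertex -0.602 2.949 -3.202
vertex 0.038 2.258 -2.549
vertex -0.441 3.194 -2.094
endloop
endfacet
facet normal -0.773 0.310 -0.553
outer loop
vertex 0.104 3.609 -3.818
vertex -0.602 2.949 -3.202
vertex -0.4 4.03 -2.878
endloop
endfacet
facet normal 0.337 0.546 -0.767
outer loop
vertex 1.181 3.326 -3.546
vertex 0.104 3.609 -3.818
vertex 0.702 4.262 -3.091
endloop
endfacet
facet normal 0.982 -0.151 -0.109
outer loop
vertex 1.14 2.49 -2.762
vertex 1.181 3.326 -3.546
vertex 1.342 3.571 -2.438
endloop
endfacet

endsolid


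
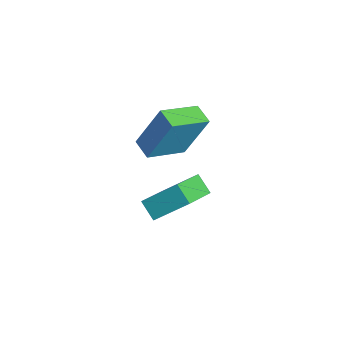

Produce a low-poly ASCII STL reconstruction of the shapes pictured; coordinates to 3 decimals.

solid 
facet normal -0.953 -0.167 0.251
outer loop
vertex -2.733 -1.536 3.18
vertex -3.177 0.06 2.556
vertex -3.082 -2.366 1.305
endloop
endfacet
facet normal 0.250 -0.902 0.353
outer loop
vertex -2.243 -2.22 1.084
vertex -2.733 -1.536 3.18
vertex -3.082 -2.366 1.305
endloop
endfacet
facet normal -0.953 -0.167 0.251
outer loop
vertex -3.082 -2.366 1.305
vertex -3.177 0.06 2.556
vertex -3.526 -0.771 0.681
endloop
endfacet
facet normal -0.168 -0.399 -0.901
outer loop
vertex -3.526 -0.771 0.681
vertex -2.243 -2.22 1.084
vertex -3.082 -2.366 1.305
endloop
endfacet
facet normal 0.168 0.399 0.901
outer loop
vertex -2.733 -1.536 3.18
vertex -2.338 0.206 2.335
vertex -3.177 0.06 2.556
endloop
endfacet
facet normal 0.251 -0.901 0.353
outer loop
vertex -1.894 -1.389 2.959
vertex -2.733 -1.536 3.18
vertex -2.243 -2.22 1.084
endloop
endfacet
facet normal 0.167 0.399 0.901
outer loop
vertex -1.894 -1.389 2.959
vertex -2.338 0.206 2.335
vertex -2.733 -1.536 3.18
endloop
endfacet
facet normal -0.250 0.902 -0.353
outer loop
vertex -3.177 0.06 2.556
vertex -2.338 0.206 2.335
vertex -3.526 -0.771 0.681
endloop
endfacet
facet normal -0.168 -0.399 -0.901
outer loop
vertex -2.687 -0.624 0.46
vertex -2.243 -2.22 1.084
vertex -3.526 -0.771 0.681
endloop
endfacet
facet normal -0.251 0.902 -0.352
outer loop
vertex -3.526 -0.771 0.681
vertex -2.338 0.206 2.335
vertex -2.687 -0.624 0.46
endloop
endfacet
facet normal 0.953 0.167 -0.251
outer loop
vertex -2.687 -0.624 0.46
vertex -1.894 -1.389 2.959
vertex -2.243 -2.22 1.084
endloop
endfacet
facet normal 0.953 0.167 -0.251
outer loop
vertex -2.338 0.206 2.335
vertex -1.894 -1.389 2.959
vertex -2.687 -0.624 0.46
endloop
endfacet
facet normal -0.594 0.657 -0.465
outer loop
vertex 0.214 -2.491 1.553
vertex 0.675 -1.363 2.559
vertex 0.859 -2.282 1.024
endloop
endfacet
facet normal -0.291 -0.714 -0.637
outer loop
vertex 1.905 -3.437 1.841
vertex 0.214 -2.491 1.553
vertex 0.859 -2.282 1.024
endloop
endfacet
facet normal -0.595 0.656 -0.464
outer loop
vertex 0.859 -2.282 1.024
vertex 0.675 -1.363 2.559
vertex 1.319 -1.154 2.029
endloop
endfacet
facet normal 0.749 0.243 -0.616
outer loop
vertex 1.319 -1.154 2.029
vertex 1.905 -3.437 1.841
vertex 0.859 -2.282 1.024
endloop
endfacet
facet normal -0.749 -0.243 0.616
outer loop
vertex 0.214 -2.491 1.553
vertex 1.721 -2.518 3.376
vertex 0.675 -1.363 2.559
endloop
endfacet
facet normal -0.291 -0.715 -0.636
outer loop
vertex 1.261 -3.646 2.371
vertex 0.214 -2.491 1.553
vertex 1.905 -3.437 1.841
endloop
endfacet
facet normal -0.749 -0.243 0.616
outer loop
vertex 1.261 -3.646 2.371
vertex 1.721 -2.518 3.376
vertex 0.214 -2.491 1.553
endloop
endfacet
facet normal 0.292 0.714 0.636
outer loop
vertex 0.675 -1.363 2.559
vertex 1.721 -2.518 3.376
vertex 1.319 -1.154 2.029
endloop
endfacet
facet normal 0.749 0.243 -0.616
outer loop
vertex 2.366 -2.309 2.847
vertex 1.905 -3.437 1.841
vertex 1.319 -1.154 2.029
endloop
endfacet
facet normal 0.291 0.714 0.637
outer loop
vertex 1.319 -1.154 2.029
vertex 1.721 -2.518 3.376
vertex 2.366 -2.309 2.847
endloop
endfacet
facet normal 0.595 -0.657 0.464
outer loop
vertex 2.366 -2.309 2.847
vertex 1.261 -3.646 2.371
vertex 1.905 -3.437 1.841
endloop
endfacet
facet normal 0.594 -0.656 0.465
outer loop
vertex 1.721 -2.518 3.376
vertex 1.261 -3.646 2.371
vertex 2.366 -2.309 2.847
endloop
endfacet

endsolid


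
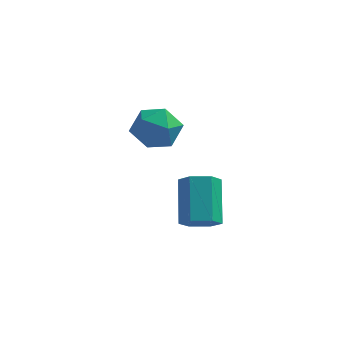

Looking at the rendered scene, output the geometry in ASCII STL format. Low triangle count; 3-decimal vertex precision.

solid 
facet normal -0.024 0.906 -0.422
outer loop
vertex 0.831 0.617 2.83
vertex -0.128 0.714 3.093
vertex 0.593 1.021 3.712
endloop
endfacet
facet normal 0.629 0.757 -0.177
outer loop
vertex 0.831 0.617 2.83
vertex 0.593 1.021 3.712
vertex 1.352 0.375 3.647
endloop
endfacet
facet normal 0.853 0.159 -0.497
outer loop
vertex 0.831 0.617 2.83
vertex 1.352 0.375 3.647
vertex 1.1 -0.332 2.988
endloop
endfacet
facet normal 0.338 -0.061 -0.939
outer loop
vertex 0.831 0.617 2.83
vertex 1.1 -0.332 2.988
vertex 0.185 -0.122 2.645
endloop
endfacet
facet normal -0.204 0.402 -0.893
outer loop
vertex 0.831 0.617 2.83
vertex 0.185 -0.122 2.645
vertex -0.128 0.714 3.093
endloop
endfacet
facet normal 0.578 0.627 0.523
outer loop
vertex 1.352 0.375 3.647
vertex 0.593 1.021 3.712
vertex 0.715 0.322 4.415
endloop
endfacet
facet normal -0.478 0.869 0.126
outer loop
vertex 0.593 1.021 3.712
vertex -0.128 0.714 3.093
vertex -0.2 0.532 4.072
endloop
endfacet
facet normal -0.770 0.052 -0.635
outer loop
vertex -0.128 0.714 3.093
vertex 0.185 -0.122 2.645
vertex -0.452 -0.175 3.413
endloop
endfacet
facet normal 0.107 -0.696 -0.710
outer loop
vertex 0.185 -0.122 2.645
vertex 1.1 -0.332 2.988
vertex 0.307 -0.821 3.348
endloop
endfacet
facet normal 0.940 -0.341 0.006
outer loop
vertex 1.1 -0.332 2.988
vertex 1.352 0.375 3.647
vertex 1.028 -0.514 3.967
endloop
endfacet
facet normal -0.338 0.061 0.939
outer loop
vertex 0.069 -0.417 4.23
vertex 0.715 0.322 4.415
vertex -0.2 0.532 4.072
endloop
endfacet
facet normal -0.853 -0.159 0.497
outer loop
vertex 0.069 -0.417 4.23
vertex -0.2 0.532 4.072
vertex -0.452 -0.175 3.413
endloop
endfacet
facet normal -0.629 -0.757 0.177
outer loop
vertex 0.069 -0.417 4.23
vertex -0.452 -0.175 3.413
vertex 0.307 -0.821 3.348
endloop
endfacet
facet normal 0.024 -0.906 0.422
outer loop
vertex 0.069 -0.417 4.23
vertex 0.307 -0.821 3.348
vertex 1.028 -0.514 3.967
endloop
endfacet
facet normal 0.204 -0.402 0.893
outer loop
vertex 0.069 -0.417 4.23
vertex 1.028 -0.514 3.967
vertex 0.715 0.322 4.415
endloop
endfacet
facet normal -0.107 0.696 0.710
outer loop
vertex -0.2 0.532 4.072
vertex 0.715 0.322 4.415
vertex 0.593 1.021 3.712
endloop
endfacet
facet normal -0.940 0.341 -0.006
outer loop
vertex -0.452 -0.175 3.413
vertex -0.2 0.532 4.072
vertex -0.128 0.714 3.093
endloop
endfacet
facet normal -0.578 -0.627 -0.523
outer loop
vertex 0.307 -0.821 3.348
vertex -0.452 -0.175 3.413
vertex 0.185 -0.122 2.645
endloop
endfacet
facet normal 0.478 -0.869 -0.126
outer loop
vertex 1.028 -0.514 3.967
vertex 0.307 -0.821 3.348
vertex 1.1 -0.332 2.988
endloop
endfacet
facet normal 0.770 -0.052 0.635
outer loop
vertex 0.715 0.322 4.415
vertex 1.028 -0.514 3.967
vertex 1.352 0.375 3.647
endloop
endfacet
facet normal 0.182 -0.702 -0.688
outer loop
vertex 3.479 -4.402 2.41
vertex 3.015 -4.092 1.971
vertex 3.698 -3.901 1.957
endloop
endfacet
facet normal 0.933 -0.096 0.346
outer loop
vertex 3.479 -4.402 2.41
vertex 3.698 -3.901 1.957
vertex 3.15 -3.137 3.648
endloop
endfacet
facet normal 0.933 -0.096 0.346
outer loop
vertex 3.15 -3.137 3.648
vertex 3.698 -3.901 1.957
vertex 3.369 -2.637 3.195
endloop
endfacet
facet normal -0.182 0.703 0.688
outer loop
vertex 3.15 -3.137 3.648
vertex 3.369 -2.637 3.195
vertex 2.685 -2.828 3.209
endloop
endfacet
facet normal 0.182 -0.702 -0.688
outer loop
vertex 3.698 -3.901 1.957
vertex 3.015 -4.092 1.971
vertex 3.234 -3.591 1.518
endloop
endfacet
facet normal 0.735 0.563 -0.379
outer loop
vertex 3.698 -3.901 1.957
vertex 3.234 -3.591 1.518
vertex 3.369 -2.637 3.195
endloop
endfacet
facet normal 0.735 0.563 -0.379
outer loop
vertex 3.369 -2.637 3.195
vertex 3.234 -3.591 1.518
vertex 2.905 -2.327 2.756
endloop
endfacet
facet normal -0.182 0.702 0.688
outer loop
vertex 3.369 -2.637 3.195
vertex 2.905 -2.327 2.756
vertex 2.685 -2.828 3.209
endloop
endfacet
facet normal 0.183 -0.702 -0.688
outer loop
vertex 3.234 -3.591 1.518
vertex 3.015 -4.092 1.971
vertex 2.55 -3.783 1.532
endloop
endfacet
facet normal -0.200 0.659 -0.726
outer loop
vertex 3.234 -3.591 1.518
vertex 2.55 -3.783 1.532
vertex 2.905 -2.327 2.756
endloop
endfacet
facet normal -0.199 0.659 -0.726
outer loop
vertex 2.905 -2.327 2.756
vertex 2.55 -3.783 1.532
vertex 2.221 -2.518 2.77
endloop
endfacet
facet normal -0.182 0.702 0.688
outer loop
vertex 2.905 -2.327 2.756
vertex 2.221 -2.518 2.77
vertex 2.685 -2.828 3.209
endloop
endfacet
facet normal 0.182 -0.703 -0.688
outer loop
vertex 2.55 -3.783 1.532
vertex 3.015 -4.092 1.971
vertex 2.331 -4.283 1.985
endloop
endfacet
facet normal -0.933 0.096 -0.346
outer loop
vertex 2.55 -3.783 1.532
vertex 2.331 -4.283 1.985
vertex 2.221 -2.518 2.77
endloop
endfacet
facet normal -0.933 0.096 -0.346
outer loop
vertex 2.221 -2.518 2.77
vertex 2.331 -4.283 1.985
vertex 2.002 -3.019 3.223
endloop
endfacet
facet normal -0.182 0.702 0.688
outer loop
vertex 2.221 -2.518 2.77
vertex 2.002 -3.019 3.223
vertex 2.685 -2.828 3.209
endloop
endfacet
facet normal 0.182 -0.702 -0.688
outer loop
vertex 2.331 -4.283 1.985
vertex 3.015 -4.092 1.971
vertex 2.795 -4.593 2.424
endloop
endfacet
facet normal -0.735 -0.563 0.379
outer loop
vertex 2.331 -4.283 1.985
vertex 2.795 -4.593 2.424
vertex 2.002 -3.019 3.223
endloop
endfacet
facet normal -0.735 -0.563 0.379
outer loop
vertex 2.002 -3.019 3.223
vertex 2.795 -4.593 2.424
vertex 2.466 -3.329 3.662
endloop
endfacet
facet normal -0.182 0.702 0.688
outer loop
vertex 2.002 -3.019 3.223
vertex 2.466 -3.329 3.662
vertex 2.685 -2.828 3.209
endloop
endfacet
facet normal 0.182 -0.702 -0.688
outer loop
vertex 2.795 -4.593 2.424
vertex 3.015 -4.092 1.971
vertex 3.479 -4.402 2.41
endloop
endfacet
facet normal 0.199 -0.659 0.726
outer loop
vertex 2.795 -4.593 2.424
vertex 3.479 -4.402 2.41
vertex 2.466 -3.329 3.662
endloop
endfacet
facet normal 0.200 -0.658 0.726
outer loop
vertex 2.466 -3.329 3.662
vertex 3.479 -4.402 2.41
vertex 3.15 -3.137 3.648
endloop
endfacet
facet normal -0.183 0.702 0.688
outer loop
vertex 2.466 -3.329 3.662
vertex 3.15 -3.137 3.648
vertex 2.685 -2.828 3.209
endloop
endfacet

endsolid


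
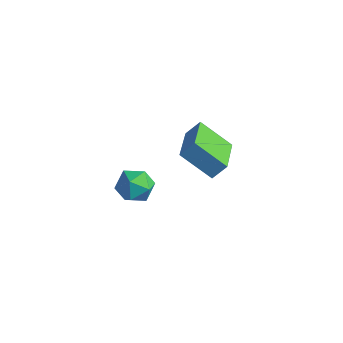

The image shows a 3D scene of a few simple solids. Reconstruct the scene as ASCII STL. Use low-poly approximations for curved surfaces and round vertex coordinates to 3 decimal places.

solid 
facet normal -0.532 0.800 -0.278
outer loop
vertex 0.234 3.327 3.11
vertex 0.573 3.763 3.715
vertex 1.408 3.768 2.133
endloop
endfacet
facet normal -0.414 -0.533 -0.738
outer loop
vertex 2.387 2.297 2.645
vertex 0.234 3.327 3.11
vertex 1.408 3.768 2.133
endloop
endfacet
facet normal -0.532 0.800 -0.278
outer loop
vertex 1.408 3.768 2.133
vertex 0.573 3.763 3.715
vertex 1.748 4.205 2.738
endloop
endfacet
facet normal 0.738 0.277 -0.615
outer loop
vertex 1.748 4.205 2.738
vertex 2.387 2.297 2.645
vertex 1.408 3.768 2.133
endloop
endfacet
facet normal -0.739 -0.278 0.614
outer loop
vertex 0.234 3.327 3.11
vertex 1.552 2.292 4.227
vertex 0.573 3.763 3.715
endloop
endfacet
facet normal -0.414 -0.532 -0.739
outer loop
vertex 1.212 1.855 3.622
vertex 0.234 3.327 3.11
vertex 2.387 2.297 2.645
endloop
endfacet
facet normal -0.738 -0.277 0.615
outer loop
vertex 1.212 1.855 3.622
vertex 1.552 2.292 4.227
vertex 0.234 3.327 3.11
endloop
endfacet
facet normal 0.414 0.532 0.738
outer loop
vertex 0.573 3.763 3.715
vertex 1.552 2.292 4.227
vertex 1.748 4.205 2.738
endloop
endfacet
facet normal 0.739 0.277 -0.614
outer loop
vertex 2.726 2.733 3.25
vertex 2.387 2.297 2.645
vertex 1.748 4.205 2.738
endloop
endfacet
facet normal 0.414 0.532 0.738
outer loop
vertex 1.748 4.205 2.738
vertex 1.552 2.292 4.227
vertex 2.726 2.733 3.25
endloop
endfacet
facet normal 0.532 -0.800 0.278
outer loop
vertex 2.726 2.733 3.25
vertex 1.212 1.855 3.622
vertex 2.387 2.297 2.645
endloop
endfacet
facet normal 0.532 -0.800 0.278
outer loop
vertex 1.552 2.292 4.227
vertex 1.212 1.855 3.622
vertex 2.726 2.733 3.25
endloop
endfacet
facet normal -0.912 0.375 0.165
outer loop
vertex -2.322 3.536 -1.304
vertex -2.675 2.837 -1.665
vertex -2.516 2.85 -0.818
endloop
endfacet
facet normal -0.452 0.597 0.663
outer loop
vertex -2.322 3.536 -1.304
vertex -2.516 2.85 -0.818
vertex -1.775 3.272 -0.693
endloop
endfacet
facet normal 0.081 0.939 0.333
outer loop
vertex -2.322 3.536 -1.304
vertex -1.775 3.272 -0.693
vertex -1.475 3.519 -1.462
endloop
endfacet
facet normal -0.050 0.928 -0.369
outer loop
vertex -2.322 3.536 -1.304
vertex -1.475 3.519 -1.462
vertex -2.031 3.25 -2.064
endloop
endfacet
facet normal -0.664 0.579 -0.472
outer loop
vertex -2.322 3.536 -1.304
vertex -2.031 3.25 -2.064
vertex -2.675 2.837 -1.665
endloop
endfacet
facet normal -0.179 0.022 0.984
outer loop
vertex -1.775 3.272 -0.693
vertex -2.516 2.85 -0.818
vertex -1.789 2.41 -0.676
endloop
endfacet
facet normal -0.924 -0.339 0.179
outer loop
vertex -2.516 2.85 -0.818
vertex -2.675 2.837 -1.665
vertex -2.345 2.141 -1.278
endloop
endfacet
facet normal -0.523 -0.008 -0.852
outer loop
vertex -2.675 2.837 -1.665
vertex -2.031 3.25 -2.064
vertex -2.045 2.388 -2.047
endloop
endfacet
facet normal 0.471 0.557 -0.684
outer loop
vertex -2.031 3.25 -2.064
vertex -1.475 3.519 -1.462
vertex -1.304 2.81 -1.922
endloop
endfacet
facet normal 0.683 0.575 0.451
outer loop
vertex -1.475 3.519 -1.462
vertex -1.775 3.272 -0.693
vertex -1.145 2.823 -1.075
endloop
endfacet
facet normal 0.050 -0.928 0.369
outer loop
vertex -1.498 2.124 -1.436
vertex -1.789 2.41 -0.676
vertex -2.345 2.141 -1.278
endloop
endfacet
facet normal -0.081 -0.939 -0.333
outer loop
vertex -1.498 2.124 -1.436
vertex -2.345 2.141 -1.278
vertex -2.045 2.388 -2.047
endloop
endfacet
facet normal 0.452 -0.597 -0.663
outer loop
vertex -1.498 2.124 -1.436
vertex -2.045 2.388 -2.047
vertex -1.304 2.81 -1.922
endloop
endfacet
facet normal 0.912 -0.375 -0.165
outer loop
vertex -1.498 2.124 -1.436
vertex -1.304 2.81 -1.922
vertex -1.145 2.823 -1.075
endloop
endfacet
facet normal 0.664 -0.579 0.472
outer loop
vertex -1.498 2.124 -1.436
vertex -1.145 2.823 -1.075
vertex -1.789 2.41 -0.676
endloop
endfacet
facet normal -0.471 -0.557 0.684
outer loop
vertex -2.345 2.141 -1.278
vertex -1.789 2.41 -0.676
vertex -2.516 2.85 -0.818
endloop
endfacet
facet normal -0.683 -0.575 -0.451
outer loop
vertex -2.045 2.388 -2.047
vertex -2.345 2.141 -1.278
vertex -2.675 2.837 -1.665
endloop
endfacet
facet normal 0.179 -0.022 -0.984
outer loop
vertex -1.304 2.81 -1.922
vertex -2.045 2.388 -2.047
vertex -2.031 3.25 -2.064
endloop
endfacet
facet normal 0.924 0.339 -0.179
outer loop
vertex -1.145 2.823 -1.075
vertex -1.304 2.81 -1.922
vertex -1.475 3.519 -1.462
endloop
endfacet
facet normal 0.523 0.008 0.852
outer loop
vertex -1.789 2.41 -0.676
vertex -1.145 2.823 -1.075
vertex -1.775 3.272 -0.693
endloop
endfacet

endsolid


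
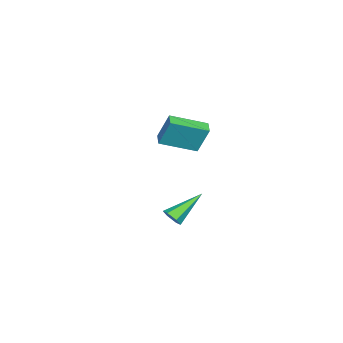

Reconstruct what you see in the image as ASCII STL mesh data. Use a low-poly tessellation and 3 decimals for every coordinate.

solid 
facet normal 0.659 -0.515 -0.548
outer loop
vertex 4.498 -1.311 1.773
vertex 4.065 -1.693 1.612
vertex 4.172 -1.204 1.281
endloop
endfacet
facet normal 0.348 0.937 -0.026
outer loop
vertex 4.498 -1.311 1.773
vertex 4.172 -1.204 1.281
vertex 2.675 -0.607 2.768
endloop
endfacet
facet normal 0.659 -0.515 -0.548
outer loop
vertex 4.172 -1.204 1.281
vertex 4.065 -1.693 1.612
vertex 3.739 -1.586 1.119
endloop
endfacet
facet normal -0.362 0.680 -0.637
outer loop
vertex 4.172 -1.204 1.281
vertex 3.739 -1.586 1.119
vertex 2.675 -0.607 2.768
endloop
endfacet
facet normal 0.659 -0.515 -0.548
outer loop
vertex 3.739 -1.586 1.119
vertex 4.065 -1.693 1.612
vertex 3.632 -2.075 1.45
endloop
endfacet
facet normal -0.867 -0.135 -0.479
outer loop
vertex 3.739 -1.586 1.119
vertex 3.632 -2.075 1.45
vertex 2.675 -0.607 2.768
endloop
endfacet
facet normal 0.659 -0.514 -0.549
outer loop
vertex 3.632 -2.075 1.45
vertex 4.065 -1.693 1.612
vertex 3.958 -2.182 1.942
endloop
endfacet
facet normal -0.663 -0.691 0.289
outer loop
vertex 3.632 -2.075 1.45
vertex 3.958 -2.182 1.942
vertex 2.675 -0.607 2.768
endloop
endfacet
facet normal 0.659 -0.514 -0.549
outer loop
vertex 3.958 -2.182 1.942
vertex 4.065 -1.693 1.612
vertex 4.391 -1.8 2.104
endloop
endfacet
facet normal 0.046 -0.434 0.900
outer loop
vertex 3.958 -2.182 1.942
vertex 4.391 -1.8 2.104
vertex 2.675 -0.607 2.768
endloop
endfacet
facet normal 0.659 -0.515 -0.548
outer loop
vertex 4.391 -1.8 2.104
vertex 4.065 -1.693 1.612
vertex 4.498 -1.311 1.773
endloop
endfacet
facet normal 0.552 0.381 0.742
outer loop
vertex 4.391 -1.8 2.104
vertex 4.498 -1.311 1.773
vertex 2.675 -0.607 2.768
endloop
endfacet
facet normal -0.903 -0.387 0.185
outer loop
vertex -2.975 -4.267 4.97
vertex -3.909 -2.438 4.239
vertex -3.02 -4.943 3.334
endloop
endfacet
facet normal 0.428 -0.839 0.335
outer loop
vertex -2.271 -4.622 3.181
vertex -2.975 -4.267 4.97
vertex -3.02 -4.943 3.334
endloop
endfacet
facet normal -0.903 -0.387 0.185
outer loop
vertex -3.02 -4.943 3.334
vertex -3.909 -2.438 4.239
vertex -3.954 -3.114 2.604
endloop
endfacet
facet normal -0.025 -0.382 -0.924
outer loop
vertex -3.954 -3.114 2.604
vertex -2.271 -4.622 3.181
vertex -3.02 -4.943 3.334
endloop
endfacet
facet normal 0.025 0.382 0.924
outer loop
vertex -2.975 -4.267 4.97
vertex -3.16 -2.117 4.086
vertex -3.909 -2.438 4.239
endloop
endfacet
facet normal 0.429 -0.839 0.335
outer loop
vertex -2.226 -3.946 4.816
vertex -2.975 -4.267 4.97
vertex -2.271 -4.622 3.181
endloop
endfacet
facet normal 0.026 0.382 0.924
outer loop
vertex -2.226 -3.946 4.816
vertex -3.16 -2.117 4.086
vertex -2.975 -4.267 4.97
endloop
endfacet
facet normal -0.428 0.839 -0.335
outer loop
vertex -3.909 -2.438 4.239
vertex -3.16 -2.117 4.086
vertex -3.954 -3.114 2.604
endloop
endfacet
facet normal -0.026 -0.382 -0.924
outer loop
vertex -3.205 -2.793 2.45
vertex -2.271 -4.622 3.181
vertex -3.954 -3.114 2.604
endloop
endfacet
facet normal -0.429 0.839 -0.335
outer loop
vertex -3.954 -3.114 2.604
vertex -3.16 -2.117 4.086
vertex -3.205 -2.793 2.45
endloop
endfacet
facet normal 0.903 0.387 -0.185
outer loop
vertex -3.205 -2.793 2.45
vertex -2.226 -3.946 4.816
vertex -2.271 -4.622 3.181
endloop
endfacet
facet normal 0.903 0.387 -0.185
outer loop
vertex -3.16 -2.117 4.086
vertex -2.226 -3.946 4.816
vertex -3.205 -2.793 2.45
endloop
endfacet

endsolid


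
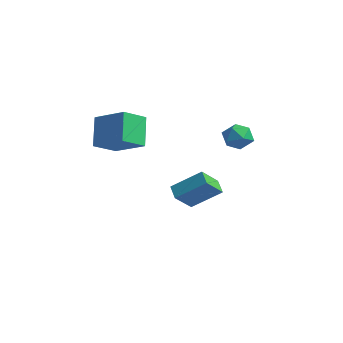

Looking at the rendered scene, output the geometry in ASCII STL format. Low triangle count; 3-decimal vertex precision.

solid 
facet normal -0.451 0.322 0.832
outer loop
vertex -2.779 -3.561 4.186
vertex -1.04 -2.975 4.902
vertex -2.979 -2.186 3.545
endloop
endfacet
facet normal -0.883 -0.298 -0.363
outer loop
vertex -2.14 -2.785 1.998
vertex -2.779 -3.561 4.186
vertex -2.979 -2.186 3.545
endloop
endfacet
facet normal -0.452 0.322 0.832
outer loop
vertex -2.979 -2.186 3.545
vertex -1.04 -2.975 4.902
vertex -1.24 -1.6 4.262
endloop
endfacet
facet normal -0.130 0.899 -0.419
outer loop
vertex -1.24 -1.6 4.262
vertex -2.14 -2.785 1.998
vertex -2.979 -2.186 3.545
endloop
endfacet
facet normal 0.130 -0.899 0.419
outer loop
vertex -2.779 -3.561 4.186
vertex -0.201 -3.574 3.355
vertex -1.04 -2.975 4.902
endloop
endfacet
facet normal -0.883 -0.298 -0.363
outer loop
vertex -1.94 -4.16 2.638
vertex -2.779 -3.561 4.186
vertex -2.14 -2.785 1.998
endloop
endfacet
facet normal 0.130 -0.899 0.418
outer loop
vertex -1.94 -4.16 2.638
vertex -0.201 -3.574 3.355
vertex -2.779 -3.561 4.186
endloop
endfacet
facet normal 0.883 0.298 0.364
outer loop
vertex -1.04 -2.975 4.902
vertex -0.201 -3.574 3.355
vertex -1.24 -1.6 4.262
endloop
endfacet
facet normal -0.131 0.899 -0.419
outer loop
vertex -0.401 -2.199 2.714
vertex -2.14 -2.785 1.998
vertex -1.24 -1.6 4.262
endloop
endfacet
facet normal 0.883 0.298 0.363
outer loop
vertex -1.24 -1.6 4.262
vertex -0.201 -3.574 3.355
vertex -0.401 -2.199 2.714
endloop
endfacet
facet normal 0.451 -0.322 -0.832
outer loop
vertex -0.401 -2.199 2.714
vertex -1.94 -4.16 2.638
vertex -2.14 -2.785 1.998
endloop
endfacet
facet normal 0.452 -0.322 -0.832
outer loop
vertex -0.201 -3.574 3.355
vertex -1.94 -4.16 2.638
vertex -0.401 -2.199 2.714
endloop
endfacet
facet normal -0.129 0.686 0.716
outer loop
vertex 1.533 2.499 3.33
vertex 1.269 1.883 3.873
vertex 2.105 2.088 3.827
endloop
endfacet
facet normal 0.395 0.878 0.272
outer loop
vertex 1.533 2.499 3.33
vertex 2.105 2.088 3.827
vertex 2.294 2.258 3.003
endloop
endfacet
facet normal 0.123 0.914 -0.386
outer loop
vertex 1.533 2.499 3.33
vertex 2.294 2.258 3.003
vertex 1.574 2.159 2.539
endloop
endfacet
facet normal -0.570 0.744 -0.349
outer loop
vertex 1.533 2.499 3.33
vertex 1.574 2.159 2.539
vertex 0.941 1.927 3.077
endloop
endfacet
facet normal -0.725 0.603 0.332
outer loop
vertex 1.533 2.499 3.33
vertex 0.941 1.927 3.077
vertex 1.269 1.883 3.873
endloop
endfacet
facet normal 0.889 0.362 0.279
outer loop
vertex 2.294 2.258 3.003
vertex 2.105 2.088 3.827
vertex 2.499 1.493 3.343
endloop
endfacet
facet normal 0.042 0.053 0.998
outer loop
vertex 2.105 2.088 3.827
vertex 1.269 1.883 3.873
vertex 1.866 1.261 3.881
endloop
endfacet
facet normal -0.923 -0.080 0.376
outer loop
vertex 1.269 1.883 3.873
vertex 0.941 1.927 3.077
vertex 1.146 1.162 3.417
endloop
endfacet
facet normal -0.671 0.147 -0.727
outer loop
vertex 0.941 1.927 3.077
vertex 1.574 2.159 2.539
vertex 1.335 1.332 2.593
endloop
endfacet
facet normal 0.450 0.421 -0.788
outer loop
vertex 1.574 2.159 2.539
vertex 2.294 2.258 3.003
vertex 2.171 1.537 2.547
endloop
endfacet
facet normal 0.570 -0.744 0.349
outer loop
vertex 1.907 0.921 3.09
vertex 2.499 1.493 3.343
vertex 1.866 1.261 3.881
endloop
endfacet
facet normal -0.123 -0.914 0.386
outer loop
vertex 1.907 0.921 3.09
vertex 1.866 1.261 3.881
vertex 1.146 1.162 3.417
endloop
endfacet
facet normal -0.395 -0.878 -0.272
outer loop
vertex 1.907 0.921 3.09
vertex 1.146 1.162 3.417
vertex 1.335 1.332 2.593
endloop
endfacet
facet normal 0.129 -0.686 -0.716
outer loop
vertex 1.907 0.921 3.09
vertex 1.335 1.332 2.593
vertex 2.171 1.537 2.547
endloop
endfacet
facet normal 0.725 -0.603 -0.332
outer loop
vertex 1.907 0.921 3.09
vertex 2.171 1.537 2.547
vertex 2.499 1.493 3.343
endloop
endfacet
facet normal 0.671 -0.147 0.727
outer loop
vertex 1.866 1.261 3.881
vertex 2.499 1.493 3.343
vertex 2.105 2.088 3.827
endloop
endfacet
facet normal -0.450 -0.421 0.788
outer loop
vertex 1.146 1.162 3.417
vertex 1.866 1.261 3.881
vertex 1.269 1.883 3.873
endloop
endfacet
facet normal -0.889 -0.362 -0.279
outer loop
vertex 1.335 1.332 2.593
vertex 1.146 1.162 3.417
vertex 0.941 1.927 3.077
endloop
endfacet
facet normal -0.042 -0.053 -0.998
outer loop
vertex 2.171 1.537 2.547
vertex 1.335 1.332 2.593
vertex 1.574 2.159 2.539
endloop
endfacet
facet normal 0.923 0.080 -0.376
outer loop
vertex 2.499 1.493 3.343
vertex 2.171 1.537 2.547
vertex 2.294 2.258 3.003
endloop
endfacet
facet normal -0.551 -0.601 -0.579
outer loop
vertex -3.093 1.245 -2.304
vertex -3.877 1.482 -1.803
vertex -3.355 2.409 -3.263
endloop
endfacet
facet normal 0.816 -0.246 -0.522
outer loop
vertex -2.263 3.598 -2.117
vertex -3.093 1.245 -2.304
vertex -3.355 2.409 -3.263
endloop
endfacet
facet normal -0.551 -0.601 -0.579
outer loop
vertex -3.355 2.409 -3.263
vertex -3.877 1.482 -1.803
vertex -4.139 2.645 -2.761
endloop
endfacet
facet normal -0.172 0.761 -0.626
outer loop
vertex -4.139 2.645 -2.761
vertex -2.263 3.598 -2.117
vertex -3.355 2.409 -3.263
endloop
endfacet
facet normal 0.170 -0.760 0.627
outer loop
vertex -3.093 1.245 -2.304
vertex -2.785 2.671 -0.657
vertex -3.877 1.482 -1.803
endloop
endfacet
facet normal 0.816 -0.246 -0.522
outer loop
vertex -2.001 2.435 -1.159
vertex -3.093 1.245 -2.304
vertex -2.263 3.598 -2.117
endloop
endfacet
facet normal 0.172 -0.760 0.626
outer loop
vertex -2.001 2.435 -1.159
vertex -2.785 2.671 -0.657
vertex -3.093 1.245 -2.304
endloop
endfacet
facet normal -0.816 0.246 0.522
outer loop
vertex -3.877 1.482 -1.803
vertex -2.785 2.671 -0.657
vertex -4.139 2.645 -2.761
endloop
endfacet
facet normal -0.171 0.760 -0.627
outer loop
vertex -3.047 3.835 -1.616
vertex -2.263 3.598 -2.117
vertex -4.139 2.645 -2.761
endloop
endfacet
facet normal -0.816 0.247 0.522
outer loop
vertex -4.139 2.645 -2.761
vertex -2.785 2.671 -0.657
vertex -3.047 3.835 -1.616
endloop
endfacet
facet normal 0.551 0.601 0.579
outer loop
vertex -3.047 3.835 -1.616
vertex -2.001 2.435 -1.159
vertex -2.263 3.598 -2.117
endloop
endfacet
facet normal 0.551 0.601 0.579
outer loop
vertex -2.785 2.671 -0.657
vertex -2.001 2.435 -1.159
vertex -3.047 3.835 -1.616
endloop
endfacet

endsolid
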